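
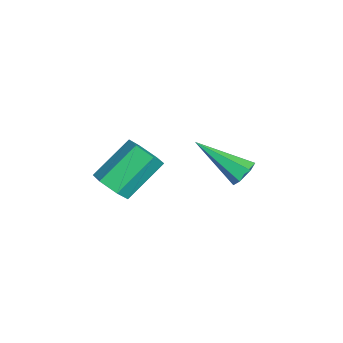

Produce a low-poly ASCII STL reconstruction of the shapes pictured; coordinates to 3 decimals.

solid 
facet normal 0.349 -0.684 -0.640
outer loop
vertex -1.388 -4.125 -0.719
vertex -2.033 -4.271 -0.915
vertex -1.675 -3.781 -1.243
endloop
endfacet
facet normal 0.839 0.532 -0.110
outer loop
vertex -1.388 -4.125 -0.719
vertex -1.675 -3.781 -1.243
vertex -1.982 -2.963 0.371
endloop
endfacet
facet normal 0.839 0.533 -0.110
outer loop
vertex -1.982 -2.963 0.371
vertex -1.675 -3.781 -1.243
vertex -2.27 -2.618 -0.154
endloop
endfacet
facet normal -0.349 0.684 0.641
outer loop
vertex -1.982 -2.963 0.371
vertex -2.27 -2.618 -0.154
vertex -2.627 -3.109 0.175
endloop
endfacet
facet normal 0.349 -0.684 -0.641
outer loop
vertex -1.675 -3.781 -1.243
vertex -2.033 -4.271 -0.915
vertex -2.321 -3.927 -1.439
endloop
endfacet
facet normal 0.059 0.698 -0.714
outer loop
vertex -1.675 -3.781 -1.243
vertex -2.321 -3.927 -1.439
vertex -2.27 -2.618 -0.154
endloop
endfacet
facet normal 0.058 0.698 -0.714
outer loop
vertex -2.27 -2.618 -0.154
vertex -2.321 -3.927 -1.439
vertex -2.915 -2.765 -0.35
endloop
endfacet
facet normal -0.350 0.684 0.640
outer loop
vertex -2.27 -2.618 -0.154
vertex -2.915 -2.765 -0.35
vertex -2.627 -3.109 0.175
endloop
endfacet
facet normal 0.349 -0.684 -0.641
outer loop
vertex -2.321 -3.927 -1.439
vertex -2.033 -4.271 -0.915
vertex -2.678 -4.417 -1.111
endloop
endfacet
facet normal -0.781 0.166 -0.603
outer loop
vertex -2.321 -3.927 -1.439
vertex -2.678 -4.417 -1.111
vertex -2.915 -2.765 -0.35
endloop
endfacet
facet normal -0.781 0.165 -0.602
outer loop
vertex -2.915 -2.765 -0.35
vertex -2.678 -4.417 -1.111
vertex -3.272 -3.255 -0.021
endloop
endfacet
facet normal -0.349 0.684 0.640
outer loop
vertex -2.915 -2.765 -0.35
vertex -3.272 -3.255 -0.021
vertex -2.627 -3.109 0.175
endloop
endfacet
facet normal 0.349 -0.684 -0.641
outer loop
vertex -2.678 -4.417 -1.111
vertex -2.033 -4.271 -0.915
vertex -2.39 -4.762 -0.586
endloop
endfacet
facet normal -0.839 -0.533 0.110
outer loop
vertex -2.678 -4.417 -1.111
vertex -2.39 -4.762 -0.586
vertex -3.272 -3.255 -0.021
endloop
endfacet
facet normal -0.839 -0.532 0.110
outer loop
vertex -3.272 -3.255 -0.021
vertex -2.39 -4.762 -0.586
vertex -2.985 -3.599 0.503
endloop
endfacet
facet normal -0.349 0.684 0.640
outer loop
vertex -3.272 -3.255 -0.021
vertex -2.985 -3.599 0.503
vertex -2.627 -3.109 0.175
endloop
endfacet
facet normal 0.350 -0.684 -0.640
outer loop
vertex -2.39 -4.762 -0.586
vertex -2.033 -4.271 -0.915
vertex -1.745 -4.615 -0.39
endloop
endfacet
facet normal -0.058 -0.698 0.714
outer loop
vertex -2.39 -4.762 -0.586
vertex -1.745 -4.615 -0.39
vertex -2.985 -3.599 0.503
endloop
endfacet
facet normal -0.059 -0.698 0.713
outer loop
vertex -2.985 -3.599 0.503
vertex -1.745 -4.615 -0.39
vertex -2.339 -3.453 0.699
endloop
endfacet
facet normal -0.349 0.684 0.641
outer loop
vertex -2.985 -3.599 0.503
vertex -2.339 -3.453 0.699
vertex -2.627 -3.109 0.175
endloop
endfacet
facet normal 0.349 -0.684 -0.640
outer loop
vertex -1.745 -4.615 -0.39
vertex -2.033 -4.271 -0.915
vertex -1.388 -4.125 -0.719
endloop
endfacet
facet normal 0.781 -0.165 0.602
outer loop
vertex -1.745 -4.615 -0.39
vertex -1.388 -4.125 -0.719
vertex -2.339 -3.453 0.699
endloop
endfacet
facet normal 0.781 -0.166 0.602
outer loop
vertex -2.339 -3.453 0.699
vertex -1.388 -4.125 -0.719
vertex -1.982 -2.963 0.371
endloop
endfacet
facet normal -0.349 0.684 0.641
outer loop
vertex -2.339 -3.453 0.699
vertex -1.982 -2.963 0.371
vertex -2.627 -3.109 0.175
endloop
endfacet
facet normal 0.383 0.737 -0.557
outer loop
vertex -2.796 0.127 -1.136
vertex -3.115 -0.018 -1.547
vertex -3.288 0.345 -1.186
endloop
endfacet
facet normal 0.064 0.358 0.932
outer loop
vertex -2.796 0.127 -1.136
vertex -3.288 0.345 -1.186
vertex -3.865 -1.462 -0.453
endloop
endfacet
facet normal 0.382 0.737 -0.558
outer loop
vertex -3.288 0.345 -1.186
vertex -3.115 -0.018 -1.547
vertex -3.607 0.2 -1.596
endloop
endfacet
facet normal -0.779 0.433 0.453
outer loop
vertex -3.288 0.345 -1.186
vertex -3.607 0.2 -1.596
vertex -3.865 -1.462 -0.453
endloop
endfacet
facet normal 0.382 0.736 -0.558
outer loop
vertex -3.607 0.2 -1.596
vertex -3.115 -0.018 -1.547
vertex -3.435 -0.163 -1.957
endloop
endfacet
facet normal -0.932 -0.095 -0.349
outer loop
vertex -3.607 0.2 -1.596
vertex -3.435 -0.163 -1.957
vertex -3.865 -1.462 -0.453
endloop
endfacet
facet normal 0.383 0.736 -0.559
outer loop
vertex -3.435 -0.163 -1.957
vertex -3.115 -0.018 -1.547
vertex -2.943 -0.381 -1.907
endloop
endfacet
facet normal -0.241 -0.699 -0.673
outer loop
vertex -3.435 -0.163 -1.957
vertex -2.943 -0.381 -1.907
vertex -3.865 -1.462 -0.453
endloop
endfacet
facet normal 0.382 0.736 -0.559
outer loop
vertex -2.943 -0.381 -1.907
vertex -3.115 -0.018 -1.547
vertex -2.624 -0.235 -1.497
endloop
endfacet
facet normal 0.603 -0.774 -0.193
outer loop
vertex -2.943 -0.381 -1.907
vertex -2.624 -0.235 -1.497
vertex -3.865 -1.462 -0.453
endloop
endfacet
facet normal 0.383 0.737 -0.557
outer loop
vertex -2.624 -0.235 -1.497
vertex -3.115 -0.018 -1.547
vertex -2.796 0.127 -1.136
endloop
endfacet
facet normal 0.755 -0.247 0.607
outer loop
vertex -2.624 -0.235 -1.497
vertex -2.796 0.127 -1.136
vertex -3.865 -1.462 -0.453
endloop
endfacet

endsolid


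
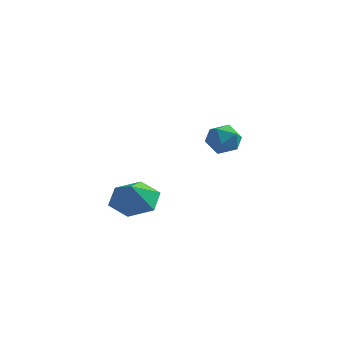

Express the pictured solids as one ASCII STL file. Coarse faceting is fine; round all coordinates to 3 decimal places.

solid 
facet normal -0.082 0.495 -0.865
outer loop
vertex -0.048 -3.43 1.815
vertex -1.025 -3.076 2.11
vertex -0.145 -2.5 2.356
endloop
endfacet
facet normal 0.811 -0.228 0.538
outer loop
vertex -0.048 -3.43 1.815
vertex -0.145 -2.5 2.356
vertex -0.935 -3.624 3.07
endloop
endfacet
facet normal -0.081 0.494 -0.866
outer loop
vertex -0.145 -2.5 2.356
vertex -1.025 -3.076 2.11
vertex -1.122 -2.146 2.65
endloop
endfacet
facet normal 0.372 0.297 0.879
outer loop
vertex -0.145 -2.5 2.356
vertex -1.122 -2.146 2.65
vertex -0.935 -3.624 3.07
endloop
endfacet
facet normal -0.081 0.494 -0.866
outer loop
vertex -1.122 -2.146 2.65
vertex -1.025 -3.076 2.11
vertex -2.002 -2.721 2.404
endloop
endfacet
facet normal -0.386 0.207 0.899
outer loop
vertex -1.122 -2.146 2.65
vertex -2.002 -2.721 2.404
vertex -0.935 -3.624 3.07
endloop
endfacet
facet normal -0.081 0.494 -0.866
outer loop
vertex -2.002 -2.721 2.404
vertex -1.025 -3.076 2.11
vertex -1.905 -3.652 1.864
endloop
endfacet
facet normal -0.707 -0.409 0.578
outer loop
vertex -2.002 -2.721 2.404
vertex -1.905 -3.652 1.864
vertex -0.935 -3.624 3.07
endloop
endfacet
facet normal -0.082 0.495 -0.865
outer loop
vertex -1.905 -3.652 1.864
vertex -1.025 -3.076 2.11
vertex -0.928 -4.006 1.569
endloop
endfacet
facet normal -0.267 -0.934 0.237
outer loop
vertex -1.905 -3.652 1.864
vertex -0.928 -4.006 1.569
vertex -0.935 -3.624 3.07
endloop
endfacet
facet normal -0.082 0.495 -0.865
outer loop
vertex -0.928 -4.006 1.569
vertex -1.025 -3.076 2.11
vertex -0.048 -3.43 1.815
endloop
endfacet
facet normal 0.491 -0.843 0.217
outer loop
vertex -0.928 -4.006 1.569
vertex -0.048 -3.43 1.815
vertex -0.935 -3.624 3.07
endloop
endfacet
facet normal 0.280 -0.036 0.959
outer loop
vertex 0.988 2.463 4.331
vertex 0.724 1.644 4.377
vertex 1.535 1.823 4.147
endloop
endfacet
facet normal 0.689 0.419 0.592
outer loop
vertex 0.988 2.463 4.331
vertex 1.535 1.823 4.147
vertex 1.523 2.533 3.659
endloop
endfacet
facet normal 0.264 0.915 0.305
outer loop
vertex 0.988 2.463 4.331
vertex 1.523 2.533 3.659
vertex 0.704 2.793 3.587
endloop
endfacet
facet normal -0.408 0.767 0.496
outer loop
vertex 0.988 2.463 4.331
vertex 0.704 2.793 3.587
vertex 0.21 2.243 4.031
endloop
endfacet
facet normal -0.398 0.179 0.900
outer loop
vertex 0.988 2.463 4.331
vertex 0.21 2.243 4.031
vertex 0.724 1.644 4.377
endloop
endfacet
facet normal 0.997 0.058 0.059
outer loop
vertex 1.523 2.533 3.659
vertex 1.535 1.823 4.147
vertex 1.59 1.757 3.289
endloop
endfacet
facet normal 0.335 -0.678 0.654
outer loop
vertex 1.535 1.823 4.147
vertex 0.724 1.644 4.377
vertex 1.096 1.207 3.733
endloop
endfacet
facet normal -0.761 -0.331 0.557
outer loop
vertex 0.724 1.644 4.377
vertex 0.21 2.243 4.031
vertex 0.277 1.467 3.661
endloop
endfacet
facet normal -0.778 0.620 -0.098
outer loop
vertex 0.21 2.243 4.031
vertex 0.704 2.793 3.587
vertex 0.265 2.177 3.173
endloop
endfacet
facet normal 0.309 0.860 -0.405
outer loop
vertex 0.704 2.793 3.587
vertex 1.523 2.533 3.659
vertex 1.076 2.356 2.943
endloop
endfacet
facet normal 0.408 -0.767 -0.496
outer loop
vertex 0.812 1.537 2.989
vertex 1.59 1.757 3.289
vertex 1.096 1.207 3.733
endloop
endfacet
facet normal -0.264 -0.915 -0.305
outer loop
vertex 0.812 1.537 2.989
vertex 1.096 1.207 3.733
vertex 0.277 1.467 3.661
endloop
endfacet
facet normal -0.689 -0.419 -0.592
outer loop
vertex 0.812 1.537 2.989
vertex 0.277 1.467 3.661
vertex 0.265 2.177 3.173
endloop
endfacet
facet normal -0.280 0.036 -0.959
outer loop
vertex 0.812 1.537 2.989
vertex 0.265 2.177 3.173
vertex 1.076 2.356 2.943
endloop
endfacet
facet normal 0.398 -0.179 -0.900
outer loop
vertex 0.812 1.537 2.989
vertex 1.076 2.356 2.943
vertex 1.59 1.757 3.289
endloop
endfacet
facet normal 0.778 -0.620 0.098
outer loop
vertex 1.096 1.207 3.733
vertex 1.59 1.757 3.289
vertex 1.535 1.823 4.147
endloop
endfacet
facet normal -0.309 -0.860 0.405
outer loop
vertex 0.277 1.467 3.661
vertex 1.096 1.207 3.733
vertex 0.724 1.644 4.377
endloop
endfacet
facet normal -0.997 -0.058 -0.059
outer loop
vertex 0.265 2.177 3.173
vertex 0.277 1.467 3.661
vertex 0.21 2.243 4.031
endloop
endfacet
facet normal -0.335 0.678 -0.654
outer loop
vertex 1.076 2.356 2.943
vertex 0.265 2.177 3.173
vertex 0.704 2.793 3.587
endloop
endfacet
facet normal 0.761 0.331 -0.557
outer loop
vertex 1.59 1.757 3.289
vertex 1.076 2.356 2.943
vertex 1.523 2.533 3.659
endloop
endfacet

endsolid


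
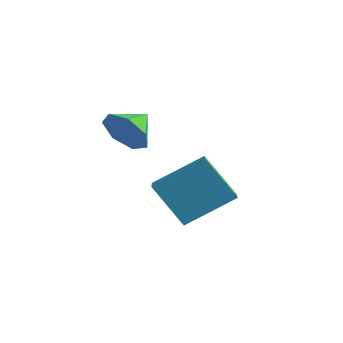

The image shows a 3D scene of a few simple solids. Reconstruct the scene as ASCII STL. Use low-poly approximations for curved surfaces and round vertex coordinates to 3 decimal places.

solid 
facet normal -0.038 -0.938 -0.345
outer loop
vertex 2.394 -2.126 2.9
vertex 2.049 -1.842 2.166
vertex 2.88 -1.948 2.362
endloop
endfacet
facet normal 0.637 0.346 0.689
outer loop
vertex 2.394 -2.126 2.9
vertex 2.88 -1.948 2.362
vertex 2.091 -0.838 2.534
endloop
endfacet
facet normal -0.038 -0.938 -0.345
outer loop
vertex 2.88 -1.948 2.362
vertex 2.049 -1.842 2.166
vertex 2.74 -1.69 1.676
endloop
endfacet
facet normal 0.818 0.574 0.049
outer loop
vertex 2.88 -1.948 2.362
vertex 2.74 -1.69 1.676
vertex 2.091 -0.838 2.534
endloop
endfacet
facet normal -0.038 -0.938 -0.345
outer loop
vertex 2.74 -1.69 1.676
vertex 2.049 -1.842 2.166
vertex 2.08 -1.546 1.358
endloop
endfacet
facet normal 0.400 0.784 -0.475
outer loop
vertex 2.74 -1.69 1.676
vertex 2.08 -1.546 1.358
vertex 2.091 -0.838 2.534
endloop
endfacet
facet normal -0.039 -0.938 -0.345
outer loop
vertex 2.08 -1.546 1.358
vertex 2.049 -1.842 2.166
vertex 1.397 -1.625 1.649
endloop
endfacet
facet normal -0.303 0.818 -0.489
outer loop
vertex 2.08 -1.546 1.358
vertex 1.397 -1.625 1.649
vertex 2.091 -0.838 2.534
endloop
endfacet
facet normal -0.038 -0.938 -0.345
outer loop
vertex 1.397 -1.625 1.649
vertex 2.049 -1.842 2.166
vertex 1.205 -1.867 2.328
endloop
endfacet
facet normal -0.759 0.650 0.017
outer loop
vertex 1.397 -1.625 1.649
vertex 1.205 -1.867 2.328
vertex 2.091 -0.838 2.534
endloop
endfacet
facet normal -0.038 -0.938 -0.345
outer loop
vertex 1.205 -1.867 2.328
vertex 2.049 -1.842 2.166
vertex 1.649 -2.09 2.885
endloop
endfacet
facet normal -0.628 0.408 0.663
outer loop
vertex 1.205 -1.867 2.328
vertex 1.649 -2.09 2.885
vertex 2.091 -0.838 2.534
endloop
endfacet
facet normal -0.038 -0.938 -0.345
outer loop
vertex 1.649 -2.09 2.885
vertex 2.049 -1.842 2.166
vertex 2.394 -2.126 2.9
endloop
endfacet
facet normal -0.006 0.272 0.962
outer loop
vertex 1.649 -2.09 2.885
vertex 2.394 -2.126 2.9
vertex 2.091 -0.838 2.534
endloop
endfacet
facet normal -0.613 -0.099 0.784
outer loop
vertex 2.434 -1.101 -0.309
vertex 3.477 0.154 0.665
vertex 1.797 -0.267 -0.701
endloop
endfacet
facet normal -0.549 -0.660 -0.513
outer loop
vertex 2.863 -0.094 -2.065
vertex 2.434 -1.101 -0.309
vertex 1.797 -0.267 -0.701
endloop
endfacet
facet normal -0.613 -0.099 0.784
outer loop
vertex 1.797 -0.267 -0.701
vertex 3.477 0.154 0.665
vertex 2.84 0.987 0.273
endloop
endfacet
facet normal -0.569 0.745 -0.350
outer loop
vertex 2.84 0.987 0.273
vertex 2.863 -0.094 -2.065
vertex 1.797 -0.267 -0.701
endloop
endfacet
facet normal 0.569 -0.744 0.350
outer loop
vertex 2.434 -1.101 -0.309
vertex 4.543 0.327 -0.699
vertex 3.477 0.154 0.665
endloop
endfacet
facet normal -0.548 -0.661 -0.513
outer loop
vertex 3.5 -0.927 -1.673
vertex 2.434 -1.101 -0.309
vertex 2.863 -0.094 -2.065
endloop
endfacet
facet normal 0.569 -0.745 0.350
outer loop
vertex 3.5 -0.927 -1.673
vertex 4.543 0.327 -0.699
vertex 2.434 -1.101 -0.309
endloop
endfacet
facet normal 0.549 0.661 0.512
outer loop
vertex 3.477 0.154 0.665
vertex 4.543 0.327 -0.699
vertex 2.84 0.987 0.273
endloop
endfacet
facet normal -0.569 0.744 -0.350
outer loop
vertex 3.906 1.161 -1.091
vertex 2.863 -0.094 -2.065
vertex 2.84 0.987 0.273
endloop
endfacet
facet normal 0.549 0.660 0.513
outer loop
vertex 2.84 0.987 0.273
vertex 4.543 0.327 -0.699
vertex 3.906 1.161 -1.091
endloop
endfacet
facet normal 0.613 0.099 -0.784
outer loop
vertex 3.906 1.161 -1.091
vertex 3.5 -0.927 -1.673
vertex 2.863 -0.094 -2.065
endloop
endfacet
facet normal 0.613 0.099 -0.784
outer loop
vertex 4.543 0.327 -0.699
vertex 3.5 -0.927 -1.673
vertex 3.906 1.161 -1.091
endloop
endfacet

endsolid


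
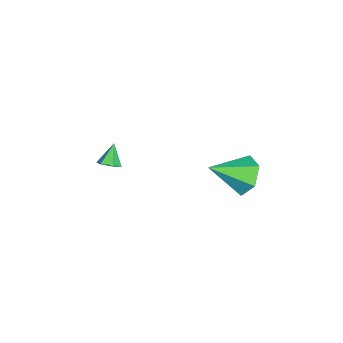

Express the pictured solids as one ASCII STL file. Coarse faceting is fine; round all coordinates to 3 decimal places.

solid 
facet normal -0.296 0.810 -0.506
outer loop
vertex -0.255 3.086 -0.644
vertex -1.029 3.202 -0.005
vertex -0.143 3.647 0.189
endloop
endfacet
facet normal 0.985 -0.171 -0.017
outer loop
vertex -0.255 3.086 -0.644
vertex -0.143 3.647 0.189
vertex -0.471 1.678 0.945
endloop
endfacet
facet normal -0.297 0.811 -0.505
outer loop
vertex -0.143 3.647 0.189
vertex -1.029 3.202 -0.005
vertex -0.917 3.762 0.828
endloop
endfacet
facet normal 0.642 0.179 0.745
outer loop
vertex -0.143 3.647 0.189
vertex -0.917 3.762 0.828
vertex -0.471 1.678 0.945
endloop
endfacet
facet normal -0.297 0.810 -0.505
outer loop
vertex -0.917 3.762 0.828
vertex -1.029 3.202 -0.005
vertex -1.802 3.317 0.634
endloop
endfacet
facet normal -0.218 0.008 0.976
outer loop
vertex -0.917 3.762 0.828
vertex -1.802 3.317 0.634
vertex -0.471 1.678 0.945
endloop
endfacet
facet normal -0.297 0.810 -0.505
outer loop
vertex -1.802 3.317 0.634
vertex -1.029 3.202 -0.005
vertex -1.914 2.757 -0.199
endloop
endfacet
facet normal -0.735 -0.513 0.444
outer loop
vertex -1.802 3.317 0.634
vertex -1.914 2.757 -0.199
vertex -0.471 1.678 0.945
endloop
endfacet
facet normal -0.297 0.810 -0.505
outer loop
vertex -1.914 2.757 -0.199
vertex -1.029 3.202 -0.005
vertex -1.141 2.642 -0.838
endloop
endfacet
facet normal -0.392 -0.863 -0.319
outer loop
vertex -1.914 2.757 -0.199
vertex -1.141 2.642 -0.838
vertex -0.471 1.678 0.945
endloop
endfacet
facet normal -0.296 0.811 -0.505
outer loop
vertex -1.141 2.642 -0.838
vertex -1.029 3.202 -0.005
vertex -0.255 3.086 -0.644
endloop
endfacet
facet normal 0.467 -0.692 -0.550
outer loop
vertex -1.141 2.642 -0.838
vertex -0.255 3.086 -0.644
vertex -0.471 1.678 0.945
endloop
endfacet
facet normal 0.632 -0.125 -0.765
outer loop
vertex -2.164 -3.077 -1.017
vertex -2.499 -2.77 -1.344
vertex -2.093 -2.522 -1.049
endloop
endfacet
facet normal 0.447 -0.006 0.895
outer loop
vertex -2.164 -3.077 -1.017
vertex -2.093 -2.522 -1.049
vertex -3.201 -2.63 -0.496
endloop
endfacet
facet normal 0.632 -0.125 -0.765
outer loop
vertex -2.093 -2.522 -1.049
vertex -2.499 -2.77 -1.344
vertex -2.428 -2.215 -1.376
endloop
endfacet
facet normal 0.198 0.808 0.555
outer loop
vertex -2.093 -2.522 -1.049
vertex -2.428 -2.215 -1.376
vertex -3.201 -2.63 -0.496
endloop
endfacet
facet normal 0.633 -0.125 -0.764
outer loop
vertex -2.428 -2.215 -1.376
vertex -2.499 -2.77 -1.344
vertex -2.834 -2.463 -1.672
endloop
endfacet
facet normal -0.503 0.864 -0.034
outer loop
vertex -2.428 -2.215 -1.376
vertex -2.834 -2.463 -1.672
vertex -3.201 -2.63 -0.496
endloop
endfacet
facet normal 0.632 -0.126 -0.764
outer loop
vertex -2.834 -2.463 -1.672
vertex -2.499 -2.77 -1.344
vertex -2.906 -3.017 -1.64
endloop
endfacet
facet normal -0.953 0.108 -0.282
outer loop
vertex -2.834 -2.463 -1.672
vertex -2.906 -3.017 -1.64
vertex -3.201 -2.63 -0.496
endloop
endfacet
facet normal 0.632 -0.126 -0.764
outer loop
vertex -2.906 -3.017 -1.64
vertex -2.499 -2.77 -1.344
vertex -2.571 -3.324 -1.312
endloop
endfacet
facet normal -0.705 -0.707 0.058
outer loop
vertex -2.906 -3.017 -1.64
vertex -2.571 -3.324 -1.312
vertex -3.201 -2.63 -0.496
endloop
endfacet
facet normal 0.631 -0.126 -0.765
outer loop
vertex -2.571 -3.324 -1.312
vertex -2.499 -2.77 -1.344
vertex -2.164 -3.077 -1.017
endloop
endfacet
facet normal -0.005 -0.764 0.646
outer loop
vertex -2.571 -3.324 -1.312
vertex -2.164 -3.077 -1.017
vertex -3.201 -2.63 -0.496
endloop
endfacet

endsolid


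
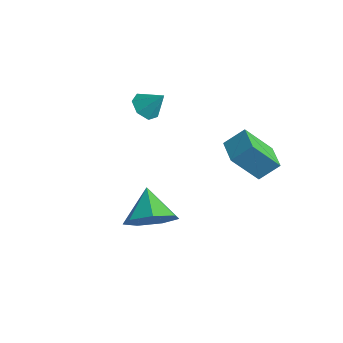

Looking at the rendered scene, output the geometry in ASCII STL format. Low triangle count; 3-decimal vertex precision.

solid 
facet normal -0.545 -0.370 -0.753
outer loop
vertex -3.752 0.428 0.138
vertex -4.276 0.768 0.35
vertex -3.81 0.955 -0.079
endloop
endfacet
facet normal 0.992 0.063 -0.111
outer loop
vertex -3.752 0.428 0.138
vertex -3.81 0.955 -0.079
vertex -3.684 1.172 1.17
endloop
endfacet
facet normal -0.544 -0.371 -0.753
outer loop
vertex -3.81 0.955 -0.079
vertex -4.276 0.768 0.35
vertex -4.22 1.341 0.027
endloop
endfacet
facet normal 0.646 0.739 -0.193
outer loop
vertex -3.81 0.955 -0.079
vertex -4.22 1.341 0.027
vertex -3.684 1.172 1.17
endloop
endfacet
facet normal -0.543 -0.372 -0.753
outer loop
vertex -4.22 1.341 0.027
vertex -4.276 0.768 0.35
vertex -4.672 1.296 0.375
endloop
endfacet
facet normal 0.010 0.990 0.141
outer loop
vertex -4.22 1.341 0.027
vertex -4.672 1.296 0.375
vertex -3.684 1.172 1.17
endloop
endfacet
facet normal -0.543 -0.372 -0.753
outer loop
vertex -4.672 1.296 0.375
vertex -4.276 0.768 0.35
vertex -4.826 0.853 0.705
endloop
endfacet
facet normal -0.437 0.630 0.642
outer loop
vertex -4.672 1.296 0.375
vertex -4.826 0.853 0.705
vertex -3.684 1.172 1.17
endloop
endfacet
facet normal -0.543 -0.371 -0.753
outer loop
vertex -4.826 0.853 0.705
vertex -4.276 0.768 0.35
vertex -4.566 0.346 0.767
endloop
endfacet
facet normal -0.359 -0.070 0.931
outer loop
vertex -4.826 0.853 0.705
vertex -4.566 0.346 0.767
vertex -3.684 1.172 1.17
endloop
endfacet
facet normal -0.545 -0.370 -0.753
outer loop
vertex -4.566 0.346 0.767
vertex -4.276 0.768 0.35
vertex -4.088 0.157 0.514
endloop
endfacet
facet normal 0.187 -0.585 0.790
outer loop
vertex -4.566 0.346 0.767
vertex -4.088 0.157 0.514
vertex -3.684 1.172 1.17
endloop
endfacet
facet normal -0.544 -0.370 -0.753
outer loop
vertex -4.088 0.157 0.514
vertex -4.276 0.768 0.35
vertex -3.752 0.428 0.138
endloop
endfacet
facet normal 0.787 -0.524 0.326
outer loop
vertex -4.088 0.157 0.514
vertex -3.752 0.428 0.138
vertex -3.684 1.172 1.17
endloop
endfacet
facet normal 0.688 -0.490 -0.535
outer loop
vertex -0.236 -1.586 -1.706
vertex -1.005 -2.043 -2.276
vertex -0.499 -1.13 -2.461
endloop
endfacet
facet normal 0.176 0.869 0.463
outer loop
vertex -0.236 -1.586 -1.706
vertex -0.499 -1.13 -2.461
vertex -1.995 -1.337 -1.504
endloop
endfacet
facet normal 0.688 -0.490 -0.535
outer loop
vertex -0.499 -1.13 -2.461
vertex -1.005 -2.043 -2.276
vertex -1.142 -1.361 -3.076
endloop
endfacet
facet normal -0.219 0.966 -0.134
outer loop
vertex -0.499 -1.13 -2.461
vertex -1.142 -1.361 -3.076
vertex -1.995 -1.337 -1.504
endloop
endfacet
facet normal 0.688 -0.490 -0.535
outer loop
vertex -1.142 -1.361 -3.076
vertex -1.005 -2.043 -2.276
vertex -1.682 -2.106 -3.088
endloop
endfacet
facet normal -0.736 0.540 -0.408
outer loop
vertex -1.142 -1.361 -3.076
vertex -1.682 -2.106 -3.088
vertex -1.995 -1.337 -1.504
endloop
endfacet
facet normal 0.688 -0.490 -0.536
outer loop
vertex -1.682 -2.106 -3.088
vertex -1.005 -2.043 -2.276
vertex -1.712 -2.803 -2.489
endloop
endfacet
facet normal -0.984 -0.088 -0.152
outer loop
vertex -1.682 -2.106 -3.088
vertex -1.712 -2.803 -2.489
vertex -1.995 -1.337 -1.504
endloop
endfacet
facet normal 0.688 -0.490 -0.535
outer loop
vertex -1.712 -2.803 -2.489
vertex -1.005 -2.043 -2.276
vertex -1.21 -2.928 -1.729
endloop
endfacet
facet normal -0.779 -0.447 0.441
outer loop
vertex -1.712 -2.803 -2.489
vertex -1.21 -2.928 -1.729
vertex -1.995 -1.337 -1.504
endloop
endfacet
facet normal 0.688 -0.490 -0.535
outer loop
vertex -1.21 -2.928 -1.729
vertex -1.005 -2.043 -2.276
vertex -0.553 -2.386 -1.38
endloop
endfacet
facet normal -0.272 -0.265 0.925
outer loop
vertex -1.21 -2.928 -1.729
vertex -0.553 -2.386 -1.38
vertex -1.995 -1.337 -1.504
endloop
endfacet
facet normal 0.688 -0.491 -0.535
outer loop
vertex -0.553 -2.386 -1.38
vertex -1.005 -2.043 -2.276
vertex -0.236 -1.586 -1.706
endloop
endfacet
facet normal 0.153 0.320 0.935
outer loop
vertex -0.553 -2.386 -1.38
vertex -0.236 -1.586 -1.706
vertex -1.995 -1.337 -1.504
endloop
endfacet
facet normal -0.858 0.513 -0.037
outer loop
vertex -0.184 1.879 1.091
vertex 0.402 2.762 -0.264
vertex -0.577 1.177 0.464
endloop
endfacet
facet normal -0.340 -0.513 0.788
outer loop
vertex 0.358 0.618 0.504
vertex -0.184 1.879 1.091
vertex -0.577 1.177 0.464
endloop
endfacet
facet normal -0.858 0.513 -0.037
outer loop
vertex -0.577 1.177 0.464
vertex 0.402 2.762 -0.264
vertex 0.009 2.06 -0.891
endloop
endfacet
facet normal -0.385 -0.688 -0.615
outer loop
vertex 0.009 2.06 -0.891
vertex 0.358 0.618 0.504
vertex -0.577 1.177 0.464
endloop
endfacet
facet normal 0.385 0.688 0.615
outer loop
vertex -0.184 1.879 1.091
vertex 1.337 2.203 -0.224
vertex 0.402 2.762 -0.264
endloop
endfacet
facet normal -0.340 -0.513 0.788
outer loop
vertex 0.751 1.32 1.131
vertex -0.184 1.879 1.091
vertex 0.358 0.618 0.504
endloop
endfacet
facet normal 0.385 0.688 0.615
outer loop
vertex 0.751 1.32 1.131
vertex 1.337 2.203 -0.224
vertex -0.184 1.879 1.091
endloop
endfacet
facet normal 0.340 0.513 -0.788
outer loop
vertex 0.402 2.762 -0.264
vertex 1.337 2.203 -0.224
vertex 0.009 2.06 -0.891
endloop
endfacet
facet normal -0.385 -0.688 -0.615
outer loop
vertex 0.944 1.501 -0.851
vertex 0.358 0.618 0.504
vertex 0.009 2.06 -0.891
endloop
endfacet
facet normal 0.340 0.513 -0.788
outer loop
vertex 0.009 2.06 -0.891
vertex 1.337 2.203 -0.224
vertex 0.944 1.501 -0.851
endloop
endfacet
facet normal 0.858 -0.513 0.037
outer loop
vertex 0.944 1.501 -0.851
vertex 0.751 1.32 1.131
vertex 0.358 0.618 0.504
endloop
endfacet
facet normal 0.858 -0.513 0.037
outer loop
vertex 1.337 2.203 -0.224
vertex 0.751 1.32 1.131
vertex 0.944 1.501 -0.851
endloop
endfacet

endsolid


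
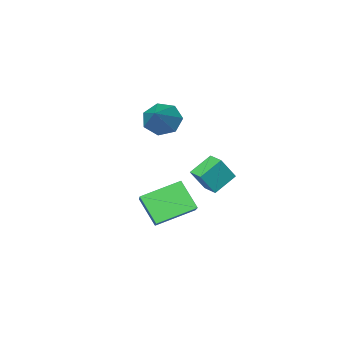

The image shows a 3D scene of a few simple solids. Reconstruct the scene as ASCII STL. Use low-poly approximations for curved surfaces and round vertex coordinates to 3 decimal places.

solid 
facet normal -0.619 -0.535 -0.576
outer loop
vertex 3.347 -1.545 2.976
vertex 2.883 -0.751 2.737
vertex 3.629 -1.152 2.308
endloop
endfacet
facet normal 0.891 -0.439 0.118
outer loop
vertex 3.347 -1.545 2.976
vertex 3.629 -1.152 2.308
vertex 4.157 0.351 3.923
endloop
endfacet
facet normal -0.619 -0.535 -0.575
outer loop
vertex 3.629 -1.152 2.308
vertex 2.883 -0.751 2.737
vertex 3.349 -0.458 1.963
endloop
endfacet
facet normal 0.892 0.147 -0.428
outer loop
vertex 3.629 -1.152 2.308
vertex 3.349 -0.458 1.963
vertex 4.157 0.351 3.923
endloop
endfacet
facet normal -0.619 -0.535 -0.575
outer loop
vertex 3.349 -0.458 1.963
vertex 2.883 -0.751 2.737
vertex 2.718 0.016 2.201
endloop
endfacet
facet normal 0.400 0.777 -0.486
outer loop
vertex 3.349 -0.458 1.963
vertex 2.718 0.016 2.201
vertex 4.157 0.351 3.923
endloop
endfacet
facet normal -0.619 -0.535 -0.575
outer loop
vertex 2.718 0.016 2.201
vertex 2.883 -0.751 2.737
vertex 2.211 -0.087 2.843
endloop
endfacet
facet normal -0.213 0.977 -0.012
outer loop
vertex 2.718 0.016 2.201
vertex 2.211 -0.087 2.843
vertex 4.157 0.351 3.923
endloop
endfacet
facet normal -0.619 -0.534 -0.576
outer loop
vertex 2.211 -0.087 2.843
vertex 2.883 -0.751 2.737
vertex 2.209 -0.69 3.405
endloop
endfacet
facet normal -0.488 0.596 0.638
outer loop
vertex 2.211 -0.087 2.843
vertex 2.209 -0.69 3.405
vertex 4.157 0.351 3.923
endloop
endfacet
facet normal -0.619 -0.535 -0.575
outer loop
vertex 2.209 -0.69 3.405
vertex 2.883 -0.751 2.737
vertex 2.715 -1.339 3.464
endloop
endfacet
facet normal -0.216 -0.080 0.973
outer loop
vertex 2.209 -0.69 3.405
vertex 2.715 -1.339 3.464
vertex 4.157 0.351 3.923
endloop
endfacet
facet normal -0.619 -0.535 -0.576
outer loop
vertex 2.715 -1.339 3.464
vertex 2.883 -0.751 2.737
vertex 3.347 -1.545 2.976
endloop
endfacet
facet normal 0.397 -0.540 0.742
outer loop
vertex 2.715 -1.339 3.464
vertex 3.347 -1.545 2.976
vertex 4.157 0.351 3.923
endloop
endfacet
facet normal -0.872 0.344 0.347
outer loop
vertex 2.09 -0.512 -1.636
vertex 3.161 0.982 -0.427
vertex 2.011 0.584 -2.92
endloop
endfacet
facet normal -0.487 -0.679 -0.549
outer loop
vertex 3.799 -0.122 -3.633
vertex 2.09 -0.512 -1.636
vertex 2.011 0.584 -2.92
endloop
endfacet
facet normal -0.872 0.344 0.347
outer loop
vertex 2.011 0.584 -2.92
vertex 3.161 0.982 -0.427
vertex 3.082 2.078 -1.711
endloop
endfacet
facet normal -0.047 0.648 -0.760
outer loop
vertex 3.082 2.078 -1.711
vertex 3.799 -0.122 -3.633
vertex 2.011 0.584 -2.92
endloop
endfacet
facet normal 0.047 -0.648 0.760
outer loop
vertex 2.09 -0.512 -1.636
vertex 4.949 0.276 -1.14
vertex 3.161 0.982 -0.427
endloop
endfacet
facet normal -0.487 -0.679 -0.549
outer loop
vertex 3.878 -1.218 -2.349
vertex 2.09 -0.512 -1.636
vertex 3.799 -0.122 -3.633
endloop
endfacet
facet normal 0.047 -0.648 0.760
outer loop
vertex 3.878 -1.218 -2.349
vertex 4.949 0.276 -1.14
vertex 2.09 -0.512 -1.636
endloop
endfacet
facet normal 0.487 0.679 0.549
outer loop
vertex 3.161 0.982 -0.427
vertex 4.949 0.276 -1.14
vertex 3.082 2.078 -1.711
endloop
endfacet
facet normal -0.047 0.648 -0.760
outer loop
vertex 4.87 1.372 -2.424
vertex 3.799 -0.122 -3.633
vertex 3.082 2.078 -1.711
endloop
endfacet
facet normal 0.487 0.679 0.549
outer loop
vertex 3.082 2.078 -1.711
vertex 4.949 0.276 -1.14
vertex 4.87 1.372 -2.424
endloop
endfacet
facet normal 0.872 -0.344 -0.347
outer loop
vertex 4.87 1.372 -2.424
vertex 3.878 -1.218 -2.349
vertex 3.799 -0.122 -3.633
endloop
endfacet
facet normal 0.872 -0.344 -0.347
outer loop
vertex 4.949 0.276 -1.14
vertex 3.878 -1.218 -2.349
vertex 4.87 1.372 -2.424
endloop
endfacet
facet normal -0.515 0.121 -0.849
outer loop
vertex 0.987 1.442 -0.35
vertex 1.061 2.285 -0.275
vertex 2.139 1.404 -1.054
endloop
endfacet
facet normal -0.087 -0.992 -0.088
outer loop
vertex 2.859 1.235 0.135
vertex 0.987 1.442 -0.35
vertex 2.139 1.404 -1.054
endloop
endfacet
facet normal -0.514 0.121 -0.849
outer loop
vertex 2.139 1.404 -1.054
vertex 1.061 2.285 -0.275
vertex 2.212 2.247 -0.978
endloop
endfacet
facet normal 0.853 -0.027 -0.521
outer loop
vertex 2.212 2.247 -0.978
vertex 2.859 1.235 0.135
vertex 2.139 1.404 -1.054
endloop
endfacet
facet normal -0.853 0.029 0.521
outer loop
vertex 0.987 1.442 -0.35
vertex 1.781 2.116 0.914
vertex 1.061 2.285 -0.275
endloop
endfacet
facet normal -0.087 -0.992 -0.088
outer loop
vertex 1.708 1.273 0.838
vertex 0.987 1.442 -0.35
vertex 2.859 1.235 0.135
endloop
endfacet
facet normal -0.853 0.027 0.521
outer loop
vertex 1.708 1.273 0.838
vertex 1.781 2.116 0.914
vertex 0.987 1.442 -0.35
endloop
endfacet
facet normal 0.087 0.992 0.088
outer loop
vertex 1.061 2.285 -0.275
vertex 1.781 2.116 0.914
vertex 2.212 2.247 -0.978
endloop
endfacet
facet normal 0.853 -0.028 -0.522
outer loop
vertex 2.933 2.078 0.21
vertex 2.859 1.235 0.135
vertex 2.212 2.247 -0.978
endloop
endfacet
facet normal 0.087 0.992 0.088
outer loop
vertex 2.212 2.247 -0.978
vertex 1.781 2.116 0.914
vertex 2.933 2.078 0.21
endloop
endfacet
facet normal 0.515 -0.121 0.849
outer loop
vertex 2.933 2.078 0.21
vertex 1.708 1.273 0.838
vertex 2.859 1.235 0.135
endloop
endfacet
facet normal 0.515 -0.121 0.849
outer loop
vertex 1.781 2.116 0.914
vertex 1.708 1.273 0.838
vertex 2.933 2.078 0.21
endloop
endfacet

endsolid


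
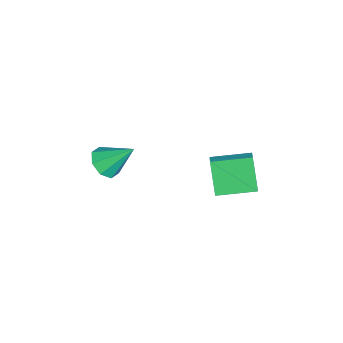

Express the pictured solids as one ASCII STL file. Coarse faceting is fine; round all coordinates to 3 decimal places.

solid 
facet normal -0.023 -0.716 -0.697
outer loop
vertex -0.556 -2.951 -1.433
vertex -1.232 -3.364 -0.986
vertex -1.185 -2.731 -1.638
endloop
endfacet
facet normal 0.404 0.858 -0.317
outer loop
vertex -0.556 -2.951 -1.433
vertex -1.185 -2.731 -1.638
vertex -1.188 -1.996 0.346
endloop
endfacet
facet normal -0.023 -0.716 -0.697
outer loop
vertex -1.185 -2.731 -1.638
vertex -1.232 -3.364 -0.986
vertex -1.841 -2.882 -1.461
endloop
endfacet
facet normal -0.296 0.896 -0.332
outer loop
vertex -1.185 -2.731 -1.638
vertex -1.841 -2.882 -1.461
vertex -1.188 -1.996 0.346
endloop
endfacet
facet normal -0.023 -0.716 -0.697
outer loop
vertex -1.841 -2.882 -1.461
vertex -1.232 -3.364 -0.986
vertex -2.141 -3.316 -1.005
endloop
endfacet
facet normal -0.817 0.577 0.012
outer loop
vertex -1.841 -2.882 -1.461
vertex -2.141 -3.316 -1.005
vertex -1.188 -1.996 0.346
endloop
endfacet
facet normal -0.023 -0.716 -0.698
outer loop
vertex -2.141 -3.316 -1.005
vertex -1.232 -3.364 -0.986
vertex -1.908 -3.778 -0.539
endloop
endfacet
facet normal -0.853 0.089 0.515
outer loop
vertex -2.141 -3.316 -1.005
vertex -1.908 -3.778 -0.539
vertex -1.188 -1.996 0.346
endloop
endfacet
facet normal -0.022 -0.716 -0.697
outer loop
vertex -1.908 -3.778 -0.539
vertex -1.232 -3.364 -0.986
vertex -1.28 -3.997 -0.334
endloop
endfacet
facet normal -0.385 -0.281 0.879
outer loop
vertex -1.908 -3.778 -0.539
vertex -1.28 -3.997 -0.334
vertex -1.188 -1.996 0.346
endloop
endfacet
facet normal -0.024 -0.716 -0.697
outer loop
vertex -1.28 -3.997 -0.334
vertex -1.232 -3.364 -0.986
vertex -0.624 -3.846 -0.512
endloop
endfacet
facet normal 0.316 -0.318 0.894
outer loop
vertex -1.28 -3.997 -0.334
vertex -0.624 -3.846 -0.512
vertex -1.188 -1.996 0.346
endloop
endfacet
facet normal -0.023 -0.716 -0.698
outer loop
vertex -0.624 -3.846 -0.512
vertex -1.232 -3.364 -0.986
vertex -0.324 -3.412 -0.967
endloop
endfacet
facet normal 0.835 -0.001 0.550
outer loop
vertex -0.624 -3.846 -0.512
vertex -0.324 -3.412 -0.967
vertex -1.188 -1.996 0.346
endloop
endfacet
facet normal -0.023 -0.716 -0.697
outer loop
vertex -0.324 -3.412 -0.967
vertex -1.232 -3.364 -0.986
vertex -0.556 -2.951 -1.433
endloop
endfacet
facet normal 0.872 0.487 0.048
outer loop
vertex -0.324 -3.412 -0.967
vertex -0.556 -2.951 -1.433
vertex -1.188 -1.996 0.346
endloop
endfacet
facet normal -0.857 -0.154 -0.492
outer loop
vertex -2.568 1.281 -1.09
vertex -3.032 3.184 -0.878
vertex -1.691 1.679 -2.74
endloop
endfacet
facet normal 0.235 -0.966 -0.108
outer loop
vertex -0.928 1.816 -2.302
vertex -2.568 1.281 -1.09
vertex -1.691 1.679 -2.74
endloop
endfacet
facet normal -0.857 -0.154 -0.492
outer loop
vertex -1.691 1.679 -2.74
vertex -3.032 3.184 -0.878
vertex -2.155 3.582 -2.528
endloop
endfacet
facet normal 0.459 0.208 -0.864
outer loop
vertex -2.155 3.582 -2.528
vertex -0.928 1.816 -2.302
vertex -1.691 1.679 -2.74
endloop
endfacet
facet normal -0.459 -0.208 0.864
outer loop
vertex -2.568 1.281 -1.09
vertex -2.269 3.321 -0.44
vertex -3.032 3.184 -0.878
endloop
endfacet
facet normal 0.235 -0.966 -0.108
outer loop
vertex -1.805 1.418 -0.652
vertex -2.568 1.281 -1.09
vertex -0.928 1.816 -2.302
endloop
endfacet
facet normal -0.459 -0.208 0.864
outer loop
vertex -1.805 1.418 -0.652
vertex -2.269 3.321 -0.44
vertex -2.568 1.281 -1.09
endloop
endfacet
facet normal -0.235 0.966 0.108
outer loop
vertex -3.032 3.184 -0.878
vertex -2.269 3.321 -0.44
vertex -2.155 3.582 -2.528
endloop
endfacet
facet normal 0.459 0.208 -0.864
outer loop
vertex -1.392 3.719 -2.09
vertex -0.928 1.816 -2.302
vertex -2.155 3.582 -2.528
endloop
endfacet
facet normal -0.235 0.966 0.108
outer loop
vertex -2.155 3.582 -2.528
vertex -2.269 3.321 -0.44
vertex -1.392 3.719 -2.09
endloop
endfacet
facet normal 0.857 0.154 0.492
outer loop
vertex -1.392 3.719 -2.09
vertex -1.805 1.418 -0.652
vertex -0.928 1.816 -2.302
endloop
endfacet
facet normal 0.857 0.154 0.492
outer loop
vertex -2.269 3.321 -0.44
vertex -1.805 1.418 -0.652
vertex -1.392 3.719 -2.09
endloop
endfacet

endsolid


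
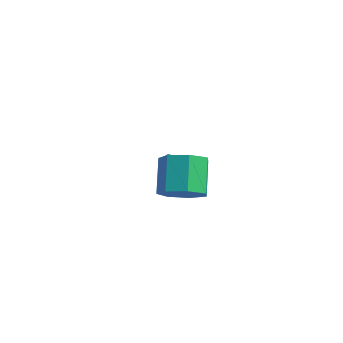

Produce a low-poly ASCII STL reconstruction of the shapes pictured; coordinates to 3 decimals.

solid 
facet normal 0.465 -0.315 -0.827
outer loop
vertex 4.974 1.219 2.875
vertex 4.255 1.447 2.384
vertex 4.971 1.948 2.596
endloop
endfacet
facet normal 0.885 0.169 0.433
outer loop
vertex 4.974 1.219 2.875
vertex 4.971 1.948 2.596
vertex 4.225 1.725 4.207
endloop
endfacet
facet normal 0.885 0.169 0.433
outer loop
vertex 4.225 1.725 4.207
vertex 4.971 1.948 2.596
vertex 4.222 2.455 3.928
endloop
endfacet
facet normal -0.465 0.314 0.828
outer loop
vertex 4.225 1.725 4.207
vertex 4.222 2.455 3.928
vertex 3.505 1.953 3.716
endloop
endfacet
facet normal 0.465 -0.314 -0.828
outer loop
vertex 4.971 1.948 2.596
vertex 4.255 1.447 2.384
vertex 4.429 2.3 2.158
endloop
endfacet
facet normal 0.550 0.835 -0.009
outer loop
vertex 4.971 1.948 2.596
vertex 4.429 2.3 2.158
vertex 4.222 2.455 3.928
endloop
endfacet
facet normal 0.550 0.835 -0.009
outer loop
vertex 4.222 2.455 3.928
vertex 4.429 2.3 2.158
vertex 3.68 2.807 3.49
endloop
endfacet
facet normal -0.465 0.314 0.828
outer loop
vertex 4.222 2.455 3.928
vertex 3.68 2.807 3.49
vertex 3.505 1.953 3.716
endloop
endfacet
facet normal 0.466 -0.314 -0.827
outer loop
vertex 4.429 2.3 2.158
vertex 4.255 1.447 2.384
vertex 3.756 2.009 1.889
endloop
endfacet
facet normal -0.200 0.873 -0.445
outer loop
vertex 4.429 2.3 2.158
vertex 3.756 2.009 1.889
vertex 3.68 2.807 3.49
endloop
endfacet
facet normal -0.200 0.873 -0.445
outer loop
vertex 3.68 2.807 3.49
vertex 3.756 2.009 1.889
vertex 3.007 2.516 3.222
endloop
endfacet
facet normal -0.465 0.314 0.827
outer loop
vertex 3.68 2.807 3.49
vertex 3.007 2.516 3.222
vertex 3.505 1.953 3.716
endloop
endfacet
facet normal 0.465 -0.316 -0.827
outer loop
vertex 3.756 2.009 1.889
vertex 4.255 1.447 2.384
vertex 3.458 1.295 1.994
endloop
endfacet
facet normal -0.799 0.253 -0.545
outer loop
vertex 3.756 2.009 1.889
vertex 3.458 1.295 1.994
vertex 3.007 2.516 3.222
endloop
endfacet
facet normal -0.799 0.254 -0.546
outer loop
vertex 3.007 2.516 3.222
vertex 3.458 1.295 1.994
vertex 2.709 1.801 3.326
endloop
endfacet
facet normal -0.465 0.314 0.827
outer loop
vertex 3.007 2.516 3.222
vertex 2.709 1.801 3.326
vertex 3.505 1.953 3.716
endloop
endfacet
facet normal 0.465 -0.315 -0.827
outer loop
vertex 3.458 1.295 1.994
vertex 4.255 1.447 2.384
vertex 3.76 0.695 2.392
endloop
endfacet
facet normal -0.796 -0.557 -0.236
outer loop
vertex 3.458 1.295 1.994
vertex 3.76 0.695 2.392
vertex 2.709 1.801 3.326
endloop
endfacet
facet normal -0.796 -0.557 -0.236
outer loop
vertex 2.709 1.801 3.326
vertex 3.76 0.695 2.392
vertex 3.011 1.201 3.724
endloop
endfacet
facet normal -0.465 0.315 0.827
outer loop
vertex 2.709 1.801 3.326
vertex 3.011 1.201 3.724
vertex 3.505 1.953 3.716
endloop
endfacet
facet normal 0.465 -0.315 -0.828
outer loop
vertex 3.76 0.695 2.392
vertex 4.255 1.447 2.384
vertex 4.435 0.661 2.784
endloop
endfacet
facet normal -0.194 -0.948 0.251
outer loop
vertex 3.76 0.695 2.392
vertex 4.435 0.661 2.784
vertex 3.011 1.201 3.724
endloop
endfacet
facet normal -0.194 -0.948 0.251
outer loop
vertex 3.011 1.201 3.724
vertex 4.435 0.661 2.784
vertex 3.686 1.167 4.116
endloop
endfacet
facet normal -0.465 0.314 0.828
outer loop
vertex 3.011 1.201 3.724
vertex 3.686 1.167 4.116
vertex 3.505 1.953 3.716
endloop
endfacet
facet normal 0.465 -0.315 -0.827
outer loop
vertex 4.435 0.661 2.784
vertex 4.255 1.447 2.384
vertex 4.974 1.219 2.875
endloop
endfacet
facet normal 0.554 -0.625 0.549
outer loop
vertex 4.435 0.661 2.784
vertex 4.974 1.219 2.875
vertex 3.686 1.167 4.116
endloop
endfacet
facet normal 0.554 -0.625 0.549
outer loop
vertex 3.686 1.167 4.116
vertex 4.974 1.219 2.875
vertex 4.225 1.725 4.207
endloop
endfacet
facet normal -0.465 0.314 0.828
outer loop
vertex 3.686 1.167 4.116
vertex 4.225 1.725 4.207
vertex 3.505 1.953 3.716
endloop
endfacet
facet normal -0.850 0.049 -0.524
outer loop
vertex -0.481 4.034 1.049
vertex -0.737 3.842 1.446
vertex -0.641 4.33 1.336
endloop
endfacet
facet normal 0.642 0.683 -0.347
outer loop
vertex -0.481 4.034 1.049
vertex -0.641 4.33 1.336
vertex 0.377 3.778 2.134
endloop
endfacet
facet normal -0.850 0.049 -0.524
outer loop
vertex -0.641 4.33 1.336
vertex -0.737 3.842 1.446
vertex -0.873 4.259 1.706
endloop
endfacet
facet normal 0.240 0.914 0.326
outer loop
vertex -0.641 4.33 1.336
vertex -0.873 4.259 1.706
vertex 0.377 3.778 2.134
endloop
endfacet
facet normal -0.850 0.050 -0.524
outer loop
vertex -0.873 4.259 1.706
vertex -0.737 3.842 1.446
vertex -1.003 3.873 1.88
endloop
endfacet
facet normal -0.133 0.444 0.886
outer loop
vertex -0.873 4.259 1.706
vertex -1.003 3.873 1.88
vertex 0.377 3.778 2.134
endloop
endfacet
facet normal -0.850 0.047 -0.524
outer loop
vertex -1.003 3.873 1.88
vertex -0.737 3.842 1.446
vertex -0.932 3.464 1.728
endloop
endfacet
facet normal -0.193 -0.371 0.908
outer loop
vertex -1.003 3.873 1.88
vertex -0.932 3.464 1.728
vertex 0.377 3.778 2.134
endloop
endfacet
facet normal -0.850 0.048 -0.524
outer loop
vertex -0.932 3.464 1.728
vertex -0.737 3.842 1.446
vertex -0.714 3.339 1.363
endloop
endfacet
facet normal 0.104 -0.920 0.377
outer loop
vertex -0.932 3.464 1.728
vertex -0.714 3.339 1.363
vertex 0.377 3.778 2.134
endloop
endfacet
facet normal -0.850 0.048 -0.525
outer loop
vertex -0.714 3.339 1.363
vertex -0.737 3.842 1.446
vertex -0.513 3.593 1.061
endloop
endfacet
facet normal 0.534 -0.788 -0.307
outer loop
vertex -0.714 3.339 1.363
vertex -0.513 3.593 1.061
vertex 0.377 3.778 2.134
endloop
endfacet
facet normal -0.850 0.047 -0.525
outer loop
vertex -0.513 3.593 1.061
vertex -0.737 3.842 1.446
vertex -0.481 4.034 1.049
endloop
endfacet
facet normal 0.774 -0.073 -0.629
outer loop
vertex -0.513 3.593 1.061
vertex -0.481 4.034 1.049
vertex 0.377 3.778 2.134
endloop
endfacet

endsolid


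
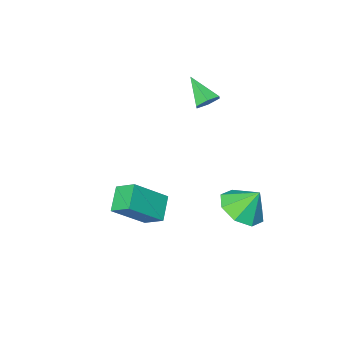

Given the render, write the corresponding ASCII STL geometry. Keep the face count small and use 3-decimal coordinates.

solid 
facet normal 0.375 -0.399 -0.837
outer loop
vertex 1.02 3.35 -2.687
vertex 0.115 3.39 -3.112
vertex 0.898 4.009 -3.056
endloop
endfacet
facet normal 0.495 0.492 0.716
outer loop
vertex 1.02 3.35 -2.687
vertex 0.898 4.009 -3.056
vertex -0.335 3.87 -2.108
endloop
endfacet
facet normal 0.375 -0.399 -0.837
outer loop
vertex 0.898 4.009 -3.056
vertex 0.115 3.39 -3.112
vertex 0.318 4.306 -3.458
endloop
endfacet
facet normal 0.195 0.902 0.385
outer loop
vertex 0.898 4.009 -3.056
vertex 0.318 4.306 -3.458
vertex -0.335 3.87 -2.108
endloop
endfacet
facet normal 0.376 -0.399 -0.836
outer loop
vertex 0.318 4.306 -3.458
vertex 0.115 3.39 -3.112
vertex -0.38 4.066 -3.657
endloop
endfacet
facet normal -0.355 0.926 0.128
outer loop
vertex 0.318 4.306 -3.458
vertex -0.38 4.066 -3.657
vertex -0.335 3.87 -2.108
endloop
endfacet
facet normal 0.376 -0.399 -0.836
outer loop
vertex -0.38 4.066 -3.657
vertex 0.115 3.39 -3.112
vertex -0.789 3.43 -3.537
endloop
endfacet
facet normal -0.829 0.551 0.094
outer loop
vertex -0.38 4.066 -3.657
vertex -0.789 3.43 -3.537
vertex -0.335 3.87 -2.108
endloop
endfacet
facet normal 0.375 -0.400 -0.836
outer loop
vertex -0.789 3.43 -3.537
vertex 0.115 3.39 -3.112
vertex -0.668 2.771 -3.167
endloop
endfacet
facet normal -0.953 -0.004 0.304
outer loop
vertex -0.789 3.43 -3.537
vertex -0.668 2.771 -3.167
vertex -0.335 3.87 -2.108
endloop
endfacet
facet normal 0.375 -0.400 -0.836
outer loop
vertex -0.668 2.771 -3.167
vertex 0.115 3.39 -3.112
vertex -0.088 2.474 -2.765
endloop
endfacet
facet normal -0.652 -0.414 0.635
outer loop
vertex -0.668 2.771 -3.167
vertex -0.088 2.474 -2.765
vertex -0.335 3.87 -2.108
endloop
endfacet
facet normal 0.375 -0.400 -0.836
outer loop
vertex -0.088 2.474 -2.765
vertex 0.115 3.39 -3.112
vertex 0.611 2.714 -2.566
endloop
endfacet
facet normal -0.104 -0.438 0.893
outer loop
vertex -0.088 2.474 -2.765
vertex 0.611 2.714 -2.566
vertex -0.335 3.87 -2.108
endloop
endfacet
facet normal 0.375 -0.400 -0.836
outer loop
vertex 0.611 2.714 -2.566
vertex 0.115 3.39 -3.112
vertex 1.02 3.35 -2.687
endloop
endfacet
facet normal 0.372 -0.063 0.926
outer loop
vertex 0.611 2.714 -2.566
vertex 1.02 3.35 -2.687
vertex -0.335 3.87 -2.108
endloop
endfacet
facet normal -0.041 0.789 -0.614
outer loop
vertex -0.413 0.362 0.924
vertex -0.658 0.038 0.524
vertex -0.981 0.316 0.903
endloop
endfacet
facet normal -0.060 0.310 0.949
outer loop
vertex -0.413 0.362 0.924
vertex -0.981 0.316 0.903
vertex -0.602 -1.058 1.376
endloop
endfacet
facet normal -0.040 0.789 -0.613
outer loop
vertex -0.981 0.316 0.903
vertex -0.658 0.038 0.524
vertex -1.226 -0.007 0.503
endloop
endfacet
facet normal -0.836 -0.043 0.547
outer loop
vertex -0.981 0.316 0.903
vertex -1.226 -0.007 0.503
vertex -0.602 -1.058 1.376
endloop
endfacet
facet normal -0.040 0.789 -0.613
outer loop
vertex -1.226 -0.007 0.503
vertex -0.658 0.038 0.524
vertex -0.903 -0.285 0.124
endloop
endfacet
facet normal -0.762 -0.616 -0.197
outer loop
vertex -1.226 -0.007 0.503
vertex -0.903 -0.285 0.124
vertex -0.602 -1.058 1.376
endloop
endfacet
facet normal -0.040 0.789 -0.613
outer loop
vertex -0.903 -0.285 0.124
vertex -0.658 0.038 0.524
vertex -0.336 -0.24 0.145
endloop
endfacet
facet normal 0.086 -0.838 -0.538
outer loop
vertex -0.903 -0.285 0.124
vertex -0.336 -0.24 0.145
vertex -0.602 -1.058 1.376
endloop
endfacet
facet normal -0.041 0.789 -0.613
outer loop
vertex -0.336 -0.24 0.145
vertex -0.658 0.038 0.524
vertex -0.09 0.084 0.545
endloop
endfacet
facet normal 0.863 -0.486 -0.137
outer loop
vertex -0.336 -0.24 0.145
vertex -0.09 0.084 0.545
vertex -0.602 -1.058 1.376
endloop
endfacet
facet normal -0.041 0.789 -0.614
outer loop
vertex -0.09 0.084 0.545
vertex -0.658 0.038 0.524
vertex -0.413 0.362 0.924
endloop
endfacet
facet normal 0.789 0.088 0.608
outer loop
vertex -0.09 0.084 0.545
vertex -0.413 0.362 0.924
vertex -0.602 -1.058 1.376
endloop
endfacet
facet normal -0.754 0.137 -0.642
outer loop
vertex 3.009 1.575 -2.483
vertex 2.714 2.356 -1.969
vertex 3.668 2.241 -3.115
endloop
endfacet
facet normal 0.301 -0.796 -0.525
outer loop
vertex 4.966 2.004 -2.011
vertex 3.009 1.575 -2.483
vertex 3.668 2.241 -3.115
endloop
endfacet
facet normal -0.754 0.138 -0.642
outer loop
vertex 3.668 2.241 -3.115
vertex 2.714 2.356 -1.969
vertex 3.373 3.021 -2.601
endloop
endfacet
facet normal 0.583 0.589 -0.559
outer loop
vertex 3.373 3.021 -2.601
vertex 4.966 2.004 -2.011
vertex 3.668 2.241 -3.115
endloop
endfacet
facet normal -0.583 -0.589 0.560
outer loop
vertex 3.009 1.575 -2.483
vertex 4.012 2.119 -0.865
vertex 2.714 2.356 -1.969
endloop
endfacet
facet normal 0.301 -0.797 -0.524
outer loop
vertex 4.307 1.339 -1.379
vertex 3.009 1.575 -2.483
vertex 4.966 2.004 -2.011
endloop
endfacet
facet normal -0.583 -0.589 0.559
outer loop
vertex 4.307 1.339 -1.379
vertex 4.012 2.119 -0.865
vertex 3.009 1.575 -2.483
endloop
endfacet
facet normal -0.301 0.797 0.525
outer loop
vertex 2.714 2.356 -1.969
vertex 4.012 2.119 -0.865
vertex 3.373 3.021 -2.601
endloop
endfacet
facet normal 0.583 0.589 -0.560
outer loop
vertex 4.671 2.785 -1.497
vertex 4.966 2.004 -2.011
vertex 3.373 3.021 -2.601
endloop
endfacet
facet normal -0.301 0.796 0.525
outer loop
vertex 3.373 3.021 -2.601
vertex 4.012 2.119 -0.865
vertex 4.671 2.785 -1.497
endloop
endfacet
facet normal 0.754 -0.138 0.642
outer loop
vertex 4.671 2.785 -1.497
vertex 4.307 1.339 -1.379
vertex 4.966 2.004 -2.011
endloop
endfacet
facet normal 0.754 -0.138 0.642
outer loop
vertex 4.012 2.119 -0.865
vertex 4.307 1.339 -1.379
vertex 4.671 2.785 -1.497
endloop
endfacet

endsolid


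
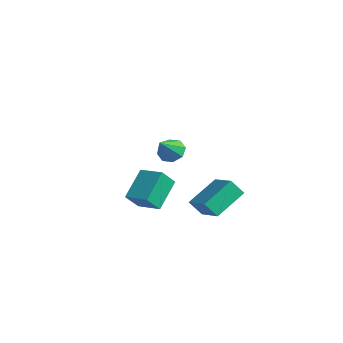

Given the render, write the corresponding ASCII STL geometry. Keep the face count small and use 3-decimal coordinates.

solid 
facet normal -0.949 -0.245 -0.200
outer loop
vertex -4.102 1.182 -1.455
vertex -4.11 1.853 -2.236
vertex -3.59 0.019 -2.46
endloop
endfacet
facet normal 0.008 -0.652 0.758
outer loop
vertex -2.47 0.307 -2.224
vertex -4.102 1.182 -1.455
vertex -3.59 0.019 -2.46
endloop
endfacet
facet normal -0.949 -0.245 -0.200
outer loop
vertex -3.59 0.019 -2.46
vertex -4.11 1.853 -2.236
vertex -3.598 0.69 -3.241
endloop
endfacet
facet normal 0.315 -0.718 -0.620
outer loop
vertex -3.598 0.69 -3.241
vertex -2.47 0.307 -2.224
vertex -3.59 0.019 -2.46
endloop
endfacet
facet normal -0.315 0.718 0.620
outer loop
vertex -4.102 1.182 -1.455
vertex -2.99 2.141 -2.0
vertex -4.11 1.853 -2.236
endloop
endfacet
facet normal 0.008 -0.652 0.758
outer loop
vertex -2.982 1.47 -1.219
vertex -4.102 1.182 -1.455
vertex -2.47 0.307 -2.224
endloop
endfacet
facet normal -0.315 0.718 0.620
outer loop
vertex -2.982 1.47 -1.219
vertex -2.99 2.141 -2.0
vertex -4.102 1.182 -1.455
endloop
endfacet
facet normal -0.008 0.652 -0.758
outer loop
vertex -4.11 1.853 -2.236
vertex -2.99 2.141 -2.0
vertex -3.598 0.69 -3.241
endloop
endfacet
facet normal 0.315 -0.718 -0.620
outer loop
vertex -2.478 0.978 -3.005
vertex -2.47 0.307 -2.224
vertex -3.598 0.69 -3.241
endloop
endfacet
facet normal -0.008 0.652 -0.758
outer loop
vertex -3.598 0.69 -3.241
vertex -2.99 2.141 -2.0
vertex -2.478 0.978 -3.005
endloop
endfacet
facet normal 0.949 0.245 0.200
outer loop
vertex -2.478 0.978 -3.005
vertex -2.982 1.47 -1.219
vertex -2.47 0.307 -2.224
endloop
endfacet
facet normal 0.949 0.245 0.200
outer loop
vertex -2.99 2.141 -2.0
vertex -2.982 1.47 -1.219
vertex -2.478 0.978 -3.005
endloop
endfacet
facet normal -0.407 -0.469 0.784
outer loop
vertex -0.337 2.981 -1.059
vertex -1.631 3.186 -1.608
vertex -0.223 1.526 -1.87
endloop
endfacet
facet normal 0.911 -0.144 0.387
outer loop
vertex 0.131 1.934 -2.552
vertex -0.337 2.981 -1.059
vertex -0.223 1.526 -1.87
endloop
endfacet
facet normal -0.407 -0.469 0.784
outer loop
vertex -0.223 1.526 -1.87
vertex -1.631 3.186 -1.608
vertex -1.517 1.731 -2.419
endloop
endfacet
facet normal 0.068 -0.871 -0.486
outer loop
vertex -1.517 1.731 -2.419
vertex 0.131 1.934 -2.552
vertex -0.223 1.526 -1.87
endloop
endfacet
facet normal -0.068 0.871 0.486
outer loop
vertex -0.337 2.981 -1.059
vertex -1.277 3.594 -2.29
vertex -1.631 3.186 -1.608
endloop
endfacet
facet normal 0.911 -0.144 0.387
outer loop
vertex 0.017 3.389 -1.741
vertex -0.337 2.981 -1.059
vertex 0.131 1.934 -2.552
endloop
endfacet
facet normal -0.068 0.871 0.486
outer loop
vertex 0.017 3.389 -1.741
vertex -1.277 3.594 -2.29
vertex -0.337 2.981 -1.059
endloop
endfacet
facet normal -0.911 0.144 -0.387
outer loop
vertex -1.631 3.186 -1.608
vertex -1.277 3.594 -2.29
vertex -1.517 1.731 -2.419
endloop
endfacet
facet normal 0.068 -0.871 -0.486
outer loop
vertex -1.163 2.139 -3.101
vertex 0.131 1.934 -2.552
vertex -1.517 1.731 -2.419
endloop
endfacet
facet normal -0.911 0.144 -0.387
outer loop
vertex -1.517 1.731 -2.419
vertex -1.277 3.594 -2.29
vertex -1.163 2.139 -3.101
endloop
endfacet
facet normal 0.407 0.469 -0.784
outer loop
vertex -1.163 2.139 -3.101
vertex 0.017 3.389 -1.741
vertex 0.131 1.934 -2.552
endloop
endfacet
facet normal 0.407 0.469 -0.784
outer loop
vertex -1.277 3.594 -2.29
vertex 0.017 3.389 -1.741
vertex -1.163 2.139 -3.101
endloop
endfacet
facet normal -0.251 0.673 -0.696
outer loop
vertex 1.64 -1.445 2.308
vertex 1.238 -1.216 2.674
vertex 1.809 -1.115 2.566
endloop
endfacet
facet normal 0.914 -0.396 -0.091
outer loop
vertex 1.64 -1.445 2.308
vertex 1.809 -1.115 2.566
vertex 1.522 -1.984 3.466
endloop
endfacet
facet normal -0.251 0.675 -0.694
outer loop
vertex 1.809 -1.115 2.566
vertex 1.238 -1.216 2.674
vertex 1.644 -0.845 2.888
endloop
endfacet
facet normal 0.917 0.098 0.387
outer loop
vertex 1.809 -1.115 2.566
vertex 1.644 -0.845 2.888
vertex 1.522 -1.984 3.466
endloop
endfacet
facet normal -0.249 0.674 -0.696
outer loop
vertex 1.644 -0.845 2.888
vertex 1.238 -1.216 2.674
vertex 1.24 -0.792 3.084
endloop
endfacet
facet normal 0.445 0.367 0.817
outer loop
vertex 1.644 -0.845 2.888
vertex 1.24 -0.792 3.084
vertex 1.522 -1.984 3.466
endloop
endfacet
facet normal -0.249 0.674 -0.696
outer loop
vertex 1.24 -0.792 3.084
vertex 1.238 -1.216 2.674
vertex 0.836 -0.987 3.04
endloop
endfacet
facet normal -0.223 0.249 0.942
outer loop
vertex 1.24 -0.792 3.084
vertex 0.836 -0.987 3.04
vertex 1.522 -1.984 3.466
endloop
endfacet
facet normal -0.248 0.675 -0.695
outer loop
vertex 0.836 -0.987 3.04
vertex 1.238 -1.216 2.674
vertex 0.667 -1.316 2.781
endloop
endfacet
facet normal -0.699 -0.185 0.691
outer loop
vertex 0.836 -0.987 3.04
vertex 0.667 -1.316 2.781
vertex 1.522 -1.984 3.466
endloop
endfacet
facet normal -0.248 0.675 -0.695
outer loop
vertex 0.667 -1.316 2.781
vertex 1.238 -1.216 2.674
vertex 0.832 -1.587 2.459
endloop
endfacet
facet normal -0.702 -0.680 0.213
outer loop
vertex 0.667 -1.316 2.781
vertex 0.832 -1.587 2.459
vertex 1.522 -1.984 3.466
endloop
endfacet
facet normal -0.249 0.675 -0.695
outer loop
vertex 0.832 -1.587 2.459
vertex 1.238 -1.216 2.674
vertex 1.236 -1.64 2.263
endloop
endfacet
facet normal -0.230 -0.949 -0.217
outer loop
vertex 0.832 -1.587 2.459
vertex 1.236 -1.64 2.263
vertex 1.522 -1.984 3.466
endloop
endfacet
facet normal -0.248 0.675 -0.695
outer loop
vertex 1.236 -1.64 2.263
vertex 1.238 -1.216 2.674
vertex 1.64 -1.445 2.308
endloop
endfacet
facet normal 0.439 -0.831 -0.342
outer loop
vertex 1.236 -1.64 2.263
vertex 1.64 -1.445 2.308
vertex 1.522 -1.984 3.466
endloop
endfacet

endsolid


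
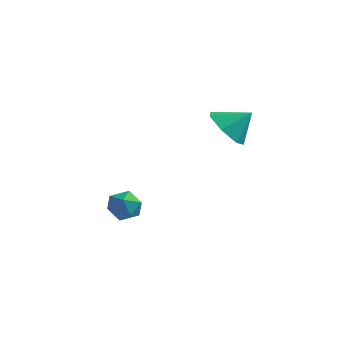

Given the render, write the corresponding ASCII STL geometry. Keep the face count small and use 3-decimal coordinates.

solid 
facet normal -0.830 0.446 -0.335
outer loop
vertex -4.018 -3.451 -3.71
vertex -4.439 -4.038 -3.449
vertex -4.298 -3.435 -2.995
endloop
endfacet
facet normal -0.338 0.929 -0.153
outer loop
vertex -4.018 -3.451 -3.71
vertex -4.298 -3.435 -2.995
vertex -3.581 -3.197 -3.132
endloop
endfacet
facet normal 0.250 0.803 -0.541
outer loop
vertex -4.018 -3.451 -3.71
vertex -3.581 -3.197 -3.132
vertex -3.278 -3.654 -3.67
endloop
endfacet
facet normal 0.119 0.242 -0.963
outer loop
vertex -4.018 -3.451 -3.71
vertex -3.278 -3.654 -3.67
vertex -3.809 -4.173 -3.866
endloop
endfacet
facet normal -0.549 0.022 -0.836
outer loop
vertex -4.018 -3.451 -3.71
vertex -3.809 -4.173 -3.866
vertex -4.439 -4.038 -3.449
endloop
endfacet
facet normal -0.173 0.828 0.534
outer loop
vertex -3.581 -3.197 -3.132
vertex -4.298 -3.435 -2.995
vertex -3.731 -3.627 -2.514
endloop
endfacet
facet normal -0.970 0.047 0.239
outer loop
vertex -4.298 -3.435 -2.995
vertex -4.439 -4.038 -3.449
vertex -4.262 -4.146 -2.71
endloop
endfacet
facet normal -0.515 -0.640 -0.570
outer loop
vertex -4.439 -4.038 -3.449
vertex -3.809 -4.173 -3.866
vertex -3.959 -4.603 -3.248
endloop
endfacet
facet normal 0.563 -0.283 -0.777
outer loop
vertex -3.809 -4.173 -3.866
vertex -3.278 -3.654 -3.67
vertex -3.242 -4.365 -3.385
endloop
endfacet
facet normal 0.775 0.625 -0.094
outer loop
vertex -3.278 -3.654 -3.67
vertex -3.581 -3.197 -3.132
vertex -3.101 -3.762 -2.931
endloop
endfacet
facet normal -0.119 -0.242 0.963
outer loop
vertex -3.522 -4.349 -2.67
vertex -3.731 -3.627 -2.514
vertex -4.262 -4.146 -2.71
endloop
endfacet
facet normal -0.250 -0.803 0.541
outer loop
vertex -3.522 -4.349 -2.67
vertex -4.262 -4.146 -2.71
vertex -3.959 -4.603 -3.248
endloop
endfacet
facet normal 0.338 -0.929 0.153
outer loop
vertex -3.522 -4.349 -2.67
vertex -3.959 -4.603 -3.248
vertex -3.242 -4.365 -3.385
endloop
endfacet
facet normal 0.830 -0.446 0.335
outer loop
vertex -3.522 -4.349 -2.67
vertex -3.242 -4.365 -3.385
vertex -3.101 -3.762 -2.931
endloop
endfacet
facet normal 0.549 -0.022 0.836
outer loop
vertex -3.522 -4.349 -2.67
vertex -3.101 -3.762 -2.931
vertex -3.731 -3.627 -2.514
endloop
endfacet
facet normal -0.563 0.283 0.777
outer loop
vertex -4.262 -4.146 -2.71
vertex -3.731 -3.627 -2.514
vertex -4.298 -3.435 -2.995
endloop
endfacet
facet normal -0.775 -0.625 0.094
outer loop
vertex -3.959 -4.603 -3.248
vertex -4.262 -4.146 -2.71
vertex -4.439 -4.038 -3.449
endloop
endfacet
facet normal 0.173 -0.828 -0.534
outer loop
vertex -3.242 -4.365 -3.385
vertex -3.959 -4.603 -3.248
vertex -3.809 -4.173 -3.866
endloop
endfacet
facet normal 0.970 -0.047 -0.239
outer loop
vertex -3.101 -3.762 -2.931
vertex -3.242 -4.365 -3.385
vertex -3.278 -3.654 -3.67
endloop
endfacet
facet normal 0.515 0.640 0.570
outer loop
vertex -3.731 -3.627 -2.514
vertex -3.101 -3.762 -2.931
vertex -3.581 -3.197 -3.132
endloop
endfacet
facet normal -0.643 -0.419 -0.641
outer loop
vertex 0.947 -3.364 0.725
vertex 0.347 -3.58 1.469
vertex 0.369 -2.77 0.917
endloop
endfacet
facet normal 0.666 0.716 -0.208
outer loop
vertex 0.947 -3.364 0.725
vertex 0.369 -2.77 0.917
vertex 1.113 -3.08 2.231
endloop
endfacet
facet normal -0.644 -0.419 -0.640
outer loop
vertex 0.369 -2.77 0.917
vertex 0.347 -3.58 1.469
vertex -0.225 -2.786 1.525
endloop
endfacet
facet normal 0.133 0.979 0.156
outer loop
vertex 0.369 -2.77 0.917
vertex -0.225 -2.786 1.525
vertex 1.113 -3.08 2.231
endloop
endfacet
facet normal -0.644 -0.419 -0.640
outer loop
vertex -0.225 -2.786 1.525
vertex 0.347 -3.58 1.469
vertex -0.389 -3.399 2.091
endloop
endfacet
facet normal -0.211 0.693 0.689
outer loop
vertex -0.225 -2.786 1.525
vertex -0.389 -3.399 2.091
vertex 1.113 -3.08 2.231
endloop
endfacet
facet normal -0.644 -0.420 -0.640
outer loop
vertex -0.389 -3.399 2.091
vertex 0.347 -3.58 1.469
vertex 0.002 -4.148 2.189
endloop
endfacet
facet normal -0.108 0.073 0.991
outer loop
vertex -0.389 -3.399 2.091
vertex 0.002 -4.148 2.189
vertex 1.113 -3.08 2.231
endloop
endfacet
facet normal -0.644 -0.420 -0.640
outer loop
vertex 0.002 -4.148 2.189
vertex 0.347 -3.58 1.469
vertex 0.652 -4.469 1.745
endloop
endfacet
facet normal 0.366 -0.413 0.834
outer loop
vertex 0.002 -4.148 2.189
vertex 0.652 -4.469 1.745
vertex 1.113 -3.08 2.231
endloop
endfacet
facet normal -0.644 -0.420 -0.640
outer loop
vertex 0.652 -4.469 1.745
vertex 0.347 -3.58 1.469
vertex 1.073 -4.12 1.093
endloop
endfacet
facet normal 0.852 -0.401 0.336
outer loop
vertex 0.652 -4.469 1.745
vertex 1.073 -4.12 1.093
vertex 1.113 -3.08 2.231
endloop
endfacet
facet normal -0.643 -0.419 -0.641
outer loop
vertex 1.073 -4.12 1.093
vertex 0.347 -3.58 1.469
vertex 0.947 -3.364 0.725
endloop
endfacet
facet normal 0.987 0.102 -0.128
outer loop
vertex 1.073 -4.12 1.093
vertex 0.947 -3.364 0.725
vertex 1.113 -3.08 2.231
endloop
endfacet

endsolid


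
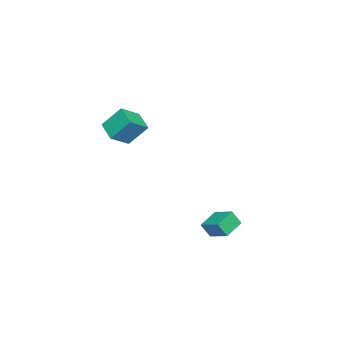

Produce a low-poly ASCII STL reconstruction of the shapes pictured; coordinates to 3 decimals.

solid 
facet normal -0.483 -0.800 -0.357
outer loop
vertex 0.461 -3.103 2.903
vertex 0.206 -2.756 2.471
vertex 0.74 -3.031 2.365
endloop
endfacet
facet normal 0.872 -0.255 0.418
outer loop
vertex 0.461 -3.103 2.903
vertex 0.74 -3.031 2.365
vertex 0.854 -1.684 2.949
endloop
endfacet
facet normal -0.483 -0.800 -0.357
outer loop
vertex 0.74 -3.031 2.365
vertex 0.206 -2.756 2.471
vertex 0.485 -2.684 1.933
endloop
endfacet
facet normal 0.893 0.113 -0.436
outer loop
vertex 0.74 -3.031 2.365
vertex 0.485 -2.684 1.933
vertex 0.854 -1.684 2.949
endloop
endfacet
facet normal -0.483 -0.800 -0.357
outer loop
vertex 0.485 -2.684 1.933
vertex 0.206 -2.756 2.471
vertex -0.049 -2.409 2.039
endloop
endfacet
facet normal 0.197 0.662 -0.723
outer loop
vertex 0.485 -2.684 1.933
vertex -0.049 -2.409 2.039
vertex 0.854 -1.684 2.949
endloop
endfacet
facet normal -0.484 -0.799 -0.356
outer loop
vertex -0.049 -2.409 2.039
vertex 0.206 -2.756 2.471
vertex -0.328 -2.48 2.577
endloop
endfacet
facet normal -0.517 0.841 -0.157
outer loop
vertex -0.049 -2.409 2.039
vertex -0.328 -2.48 2.577
vertex 0.854 -1.684 2.949
endloop
endfacet
facet normal -0.484 -0.799 -0.356
outer loop
vertex -0.328 -2.48 2.577
vertex 0.206 -2.756 2.471
vertex -0.073 -2.827 3.009
endloop
endfacet
facet normal -0.538 0.473 0.698
outer loop
vertex -0.328 -2.48 2.577
vertex -0.073 -2.827 3.009
vertex 0.854 -1.684 2.949
endloop
endfacet
facet normal -0.484 -0.799 -0.356
outer loop
vertex -0.073 -2.827 3.009
vertex 0.206 -2.756 2.471
vertex 0.461 -3.103 2.903
endloop
endfacet
facet normal 0.157 -0.075 0.985
outer loop
vertex -0.073 -2.827 3.009
vertex 0.461 -3.103 2.903
vertex 0.854 -1.684 2.949
endloop
endfacet
facet normal -0.904 0.261 0.339
outer loop
vertex 1.707 2.299 -2.059
vertex 2.189 3.349 -1.582
vertex 1.539 2.732 -2.841
endloop
endfacet
facet normal -0.386 -0.840 -0.382
outer loop
vertex 2.651 2.411 -3.258
vertex 1.707 2.299 -2.059
vertex 1.539 2.732 -2.841
endloop
endfacet
facet normal -0.904 0.261 0.339
outer loop
vertex 1.539 2.732 -2.841
vertex 2.189 3.349 -1.582
vertex 2.021 3.782 -2.364
endloop
endfacet
facet normal -0.185 0.476 -0.860
outer loop
vertex 2.021 3.782 -2.364
vertex 2.651 2.411 -3.258
vertex 1.539 2.732 -2.841
endloop
endfacet
facet normal 0.185 -0.476 0.860
outer loop
vertex 1.707 2.299 -2.059
vertex 3.301 3.028 -1.999
vertex 2.189 3.349 -1.582
endloop
endfacet
facet normal -0.386 -0.840 -0.382
outer loop
vertex 2.819 1.978 -2.476
vertex 1.707 2.299 -2.059
vertex 2.651 2.411 -3.258
endloop
endfacet
facet normal 0.185 -0.476 0.860
outer loop
vertex 2.819 1.978 -2.476
vertex 3.301 3.028 -1.999
vertex 1.707 2.299 -2.059
endloop
endfacet
facet normal 0.386 0.840 0.382
outer loop
vertex 2.189 3.349 -1.582
vertex 3.301 3.028 -1.999
vertex 2.021 3.782 -2.364
endloop
endfacet
facet normal -0.185 0.476 -0.860
outer loop
vertex 3.133 3.461 -2.781
vertex 2.651 2.411 -3.258
vertex 2.021 3.782 -2.364
endloop
endfacet
facet normal 0.386 0.840 0.382
outer loop
vertex 2.021 3.782 -2.364
vertex 3.301 3.028 -1.999
vertex 3.133 3.461 -2.781
endloop
endfacet
facet normal 0.904 -0.261 -0.339
outer loop
vertex 3.133 3.461 -2.781
vertex 2.819 1.978 -2.476
vertex 2.651 2.411 -3.258
endloop
endfacet
facet normal 0.904 -0.261 -0.339
outer loop
vertex 3.301 3.028 -1.999
vertex 2.819 1.978 -2.476
vertex 3.133 3.461 -2.781
endloop
endfacet
facet normal -0.738 0.423 -0.526
outer loop
vertex 2.224 -1.484 4.258
vertex 3.021 -0.669 3.795
vertex 2.502 -2.393 3.137
endloop
endfacet
facet normal -0.648 -0.662 0.376
outer loop
vertex 3.439 -2.931 3.805
vertex 2.224 -1.484 4.258
vertex 2.502 -2.393 3.137
endloop
endfacet
facet normal -0.738 0.423 -0.526
outer loop
vertex 2.502 -2.393 3.137
vertex 3.021 -0.669 3.795
vertex 3.299 -1.578 2.674
endloop
endfacet
facet normal 0.189 -0.618 -0.763
outer loop
vertex 3.299 -1.578 2.674
vertex 3.439 -2.931 3.805
vertex 2.502 -2.393 3.137
endloop
endfacet
facet normal -0.189 0.618 0.763
outer loop
vertex 2.224 -1.484 4.258
vertex 3.958 -1.207 4.463
vertex 3.021 -0.669 3.795
endloop
endfacet
facet normal -0.648 -0.662 0.376
outer loop
vertex 3.161 -2.022 4.926
vertex 2.224 -1.484 4.258
vertex 3.439 -2.931 3.805
endloop
endfacet
facet normal -0.189 0.618 0.763
outer loop
vertex 3.161 -2.022 4.926
vertex 3.958 -1.207 4.463
vertex 2.224 -1.484 4.258
endloop
endfacet
facet normal 0.648 0.662 -0.376
outer loop
vertex 3.021 -0.669 3.795
vertex 3.958 -1.207 4.463
vertex 3.299 -1.578 2.674
endloop
endfacet
facet normal 0.189 -0.618 -0.763
outer loop
vertex 4.236 -2.116 3.342
vertex 3.439 -2.931 3.805
vertex 3.299 -1.578 2.674
endloop
endfacet
facet normal 0.648 0.662 -0.376
outer loop
vertex 3.299 -1.578 2.674
vertex 3.958 -1.207 4.463
vertex 4.236 -2.116 3.342
endloop
endfacet
facet normal 0.738 -0.423 0.526
outer loop
vertex 4.236 -2.116 3.342
vertex 3.161 -2.022 4.926
vertex 3.439 -2.931 3.805
endloop
endfacet
facet normal 0.738 -0.423 0.526
outer loop
vertex 3.958 -1.207 4.463
vertex 3.161 -2.022 4.926
vertex 4.236 -2.116 3.342
endloop
endfacet

endsolid


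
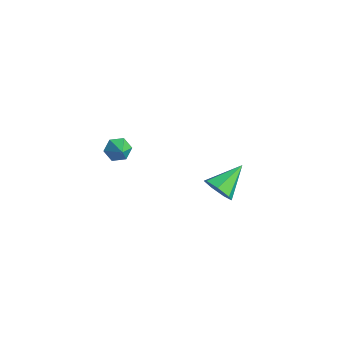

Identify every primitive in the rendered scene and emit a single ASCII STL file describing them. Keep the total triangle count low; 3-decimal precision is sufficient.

solid 
facet normal -0.817 0.183 -0.546
outer loop
vertex -3.931 1.231 0.057
vertex -4.425 0.95 0.702
vertex -4.209 1.781 0.657
endloop
endfacet
facet normal 0.819 0.559 -0.133
outer loop
vertex -3.931 1.231 0.057
vertex -4.209 1.781 0.657
vertex -3.355 0.71 1.418
endloop
endfacet
facet normal -0.817 0.183 -0.546
outer loop
vertex -4.209 1.781 0.657
vertex -4.425 0.95 0.702
vertex -4.703 1.5 1.302
endloop
endfacet
facet normal 0.368 0.715 0.594
outer loop
vertex -4.209 1.781 0.657
vertex -4.703 1.5 1.302
vertex -3.355 0.71 1.418
endloop
endfacet
facet normal -0.817 0.184 -0.547
outer loop
vertex -4.703 1.5 1.302
vertex -4.425 0.95 0.702
vertex -4.92 0.669 1.347
endloop
endfacet
facet normal -0.047 0.066 0.997
outer loop
vertex -4.703 1.5 1.302
vertex -4.92 0.669 1.347
vertex -3.355 0.71 1.418
endloop
endfacet
facet normal -0.817 0.184 -0.547
outer loop
vertex -4.92 0.669 1.347
vertex -4.425 0.95 0.702
vertex -4.642 0.119 0.747
endloop
endfacet
facet normal -0.011 -0.740 0.673
outer loop
vertex -4.92 0.669 1.347
vertex -4.642 0.119 0.747
vertex -3.355 0.71 1.418
endloop
endfacet
facet normal -0.817 0.184 -0.547
outer loop
vertex -4.642 0.119 0.747
vertex -4.425 0.95 0.702
vertex -4.147 0.4 0.102
endloop
endfacet
facet normal 0.440 -0.897 -0.053
outer loop
vertex -4.642 0.119 0.747
vertex -4.147 0.4 0.102
vertex -3.355 0.71 1.418
endloop
endfacet
facet normal -0.817 0.183 -0.546
outer loop
vertex -4.147 0.4 0.102
vertex -4.425 0.95 0.702
vertex -3.931 1.231 0.057
endloop
endfacet
facet normal 0.855 -0.247 -0.456
outer loop
vertex -4.147 0.4 0.102
vertex -3.931 1.231 0.057
vertex -3.355 0.71 1.418
endloop
endfacet
facet normal 0.209 -0.852 -0.480
outer loop
vertex 4.326 3.494 2.209
vertex 3.624 3.008 2.767
vertex 3.507 3.483 1.872
endloop
endfacet
facet normal 0.210 0.817 -0.537
outer loop
vertex 4.326 3.494 2.209
vertex 3.507 3.483 1.872
vertex 3.176 4.832 3.793
endloop
endfacet
facet normal 0.209 -0.852 -0.480
outer loop
vertex 3.507 3.483 1.872
vertex 3.624 3.008 2.767
vertex 2.777 3.114 2.209
endloop
endfacet
facet normal -0.565 0.626 -0.537
outer loop
vertex 3.507 3.483 1.872
vertex 2.777 3.114 2.209
vertex 3.176 4.832 3.793
endloop
endfacet
facet normal 0.209 -0.852 -0.480
outer loop
vertex 2.777 3.114 2.209
vertex 3.624 3.008 2.767
vertex 2.684 2.665 2.966
endloop
endfacet
facet normal -0.976 0.218 0.009
outer loop
vertex 2.777 3.114 2.209
vertex 2.684 2.665 2.966
vertex 3.176 4.832 3.793
endloop
endfacet
facet normal 0.210 -0.853 -0.479
outer loop
vertex 2.684 2.665 2.966
vertex 3.624 3.008 2.767
vertex 3.299 2.475 3.574
endloop
endfacet
facet normal -0.715 -0.102 0.692
outer loop
vertex 2.684 2.665 2.966
vertex 3.299 2.475 3.574
vertex 3.176 4.832 3.793
endloop
endfacet
facet normal 0.209 -0.853 -0.479
outer loop
vertex 3.299 2.475 3.574
vertex 3.624 3.008 2.767
vertex 4.159 2.686 3.574
endloop
endfacet
facet normal 0.022 -0.091 0.996
outer loop
vertex 3.299 2.475 3.574
vertex 4.159 2.686 3.574
vertex 3.176 4.832 3.793
endloop
endfacet
facet normal 0.210 -0.852 -0.479
outer loop
vertex 4.159 2.686 3.574
vertex 3.624 3.008 2.767
vertex 4.616 3.14 2.966
endloop
endfacet
facet normal 0.681 0.241 0.692
outer loop
vertex 4.159 2.686 3.574
vertex 4.616 3.14 2.966
vertex 3.176 4.832 3.793
endloop
endfacet
facet normal 0.210 -0.852 -0.479
outer loop
vertex 4.616 3.14 2.966
vertex 3.624 3.008 2.767
vertex 4.326 3.494 2.209
endloop
endfacet
facet normal 0.764 0.645 0.009
outer loop
vertex 4.616 3.14 2.966
vertex 4.326 3.494 2.209
vertex 3.176 4.832 3.793
endloop
endfacet

endsolid


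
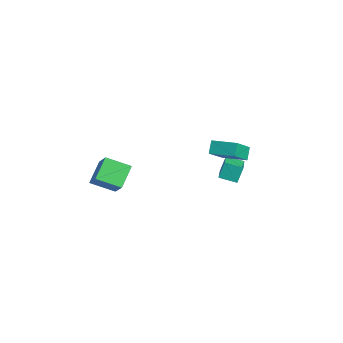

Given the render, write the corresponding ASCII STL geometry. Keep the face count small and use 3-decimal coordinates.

solid 
facet normal -0.512 0.394 0.763
outer loop
vertex 2.779 1.977 3.285
vertex 3.795 2.969 3.455
vertex 1.829 3.166 2.033
endloop
endfacet
facet normal -0.710 -0.694 -0.120
outer loop
vertex 2.265 2.831 1.385
vertex 2.779 1.977 3.285
vertex 1.829 3.166 2.033
endloop
endfacet
facet normal -0.513 0.393 0.763
outer loop
vertex 1.829 3.166 2.033
vertex 3.795 2.969 3.455
vertex 2.845 4.158 2.204
endloop
endfacet
facet normal -0.482 0.603 -0.636
outer loop
vertex 2.845 4.158 2.204
vertex 2.265 2.831 1.385
vertex 1.829 3.166 2.033
endloop
endfacet
facet normal 0.482 -0.603 0.636
outer loop
vertex 2.779 1.977 3.285
vertex 4.231 2.634 2.807
vertex 3.795 2.969 3.455
endloop
endfacet
facet normal -0.711 -0.693 -0.119
outer loop
vertex 3.215 1.642 2.636
vertex 2.779 1.977 3.285
vertex 2.265 2.831 1.385
endloop
endfacet
facet normal 0.482 -0.603 0.635
outer loop
vertex 3.215 1.642 2.636
vertex 4.231 2.634 2.807
vertex 2.779 1.977 3.285
endloop
endfacet
facet normal 0.711 0.693 0.120
outer loop
vertex 3.795 2.969 3.455
vertex 4.231 2.634 2.807
vertex 2.845 4.158 2.204
endloop
endfacet
facet normal -0.482 0.603 -0.635
outer loop
vertex 3.281 3.823 1.555
vertex 2.265 2.831 1.385
vertex 2.845 4.158 2.204
endloop
endfacet
facet normal 0.711 0.693 0.119
outer loop
vertex 2.845 4.158 2.204
vertex 4.231 2.634 2.807
vertex 3.281 3.823 1.555
endloop
endfacet
facet normal 0.512 -0.394 -0.763
outer loop
vertex 3.281 3.823 1.555
vertex 3.215 1.642 2.636
vertex 2.265 2.831 1.385
endloop
endfacet
facet normal 0.513 -0.394 -0.763
outer loop
vertex 4.231 2.634 2.807
vertex 3.215 1.642 2.636
vertex 3.281 3.823 1.555
endloop
endfacet
facet normal -0.720 0.040 -0.693
outer loop
vertex 0.573 -4.022 0.171
vertex -0.241 -3.138 1.069
vertex 1.217 -2.819 -0.429
endloop
endfacet
facet normal 0.542 -0.589 -0.599
outer loop
vertex 2.341 -2.882 0.651
vertex 0.573 -4.022 0.171
vertex 1.217 -2.819 -0.429
endloop
endfacet
facet normal -0.720 0.040 -0.693
outer loop
vertex 1.217 -2.819 -0.429
vertex -0.241 -3.138 1.069
vertex 0.403 -1.935 0.469
endloop
endfacet
facet normal 0.432 0.807 -0.403
outer loop
vertex 0.403 -1.935 0.469
vertex 2.341 -2.882 0.651
vertex 1.217 -2.819 -0.429
endloop
endfacet
facet normal -0.432 -0.807 0.403
outer loop
vertex 0.573 -4.022 0.171
vertex 0.883 -3.201 2.149
vertex -0.241 -3.138 1.069
endloop
endfacet
facet normal 0.542 -0.589 -0.599
outer loop
vertex 1.697 -4.085 1.251
vertex 0.573 -4.022 0.171
vertex 2.341 -2.882 0.651
endloop
endfacet
facet normal -0.432 -0.807 0.403
outer loop
vertex 1.697 -4.085 1.251
vertex 0.883 -3.201 2.149
vertex 0.573 -4.022 0.171
endloop
endfacet
facet normal -0.542 0.589 0.599
outer loop
vertex -0.241 -3.138 1.069
vertex 0.883 -3.201 2.149
vertex 0.403 -1.935 0.469
endloop
endfacet
facet normal 0.432 0.807 -0.403
outer loop
vertex 1.527 -1.998 1.549
vertex 2.341 -2.882 0.651
vertex 0.403 -1.935 0.469
endloop
endfacet
facet normal -0.542 0.589 0.599
outer loop
vertex 0.403 -1.935 0.469
vertex 0.883 -3.201 2.149
vertex 1.527 -1.998 1.549
endloop
endfacet
facet normal 0.720 -0.040 0.693
outer loop
vertex 1.527 -1.998 1.549
vertex 1.697 -4.085 1.251
vertex 2.341 -2.882 0.651
endloop
endfacet
facet normal 0.720 -0.040 0.693
outer loop
vertex 0.883 -3.201 2.149
vertex 1.697 -4.085 1.251
vertex 1.527 -1.998 1.549
endloop
endfacet
facet normal -0.825 0.418 -0.380
outer loop
vertex 0.516 3.877 0.069
vertex 1.068 4.713 -0.211
vertex 0.719 3.432 -0.861
endloop
endfacet
facet normal -0.530 -0.804 0.269
outer loop
vertex 2.312 2.627 -0.129
vertex 0.516 3.877 0.069
vertex 0.719 3.432 -0.861
endloop
endfacet
facet normal -0.826 0.417 -0.379
outer loop
vertex 0.719 3.432 -0.861
vertex 1.068 4.713 -0.211
vertex 1.27 4.269 -1.141
endloop
endfacet
facet normal 0.193 -0.423 -0.885
outer loop
vertex 1.27 4.269 -1.141
vertex 2.312 2.627 -0.129
vertex 0.719 3.432 -0.861
endloop
endfacet
facet normal -0.193 0.424 0.885
outer loop
vertex 0.516 3.877 0.069
vertex 2.661 3.908 0.521
vertex 1.068 4.713 -0.211
endloop
endfacet
facet normal -0.530 -0.804 0.269
outer loop
vertex 2.11 3.071 0.801
vertex 0.516 3.877 0.069
vertex 2.312 2.627 -0.129
endloop
endfacet
facet normal -0.193 0.423 0.885
outer loop
vertex 2.11 3.071 0.801
vertex 2.661 3.908 0.521
vertex 0.516 3.877 0.069
endloop
endfacet
facet normal 0.530 0.804 -0.269
outer loop
vertex 1.068 4.713 -0.211
vertex 2.661 3.908 0.521
vertex 1.27 4.269 -1.141
endloop
endfacet
facet normal 0.192 -0.424 -0.885
outer loop
vertex 2.864 3.463 -0.409
vertex 2.312 2.627 -0.129
vertex 1.27 4.269 -1.141
endloop
endfacet
facet normal 0.530 0.804 -0.269
outer loop
vertex 1.27 4.269 -1.141
vertex 2.661 3.908 0.521
vertex 2.864 3.463 -0.409
endloop
endfacet
facet normal 0.826 -0.418 0.379
outer loop
vertex 2.864 3.463 -0.409
vertex 2.11 3.071 0.801
vertex 2.312 2.627 -0.129
endloop
endfacet
facet normal 0.826 -0.417 0.380
outer loop
vertex 2.661 3.908 0.521
vertex 2.11 3.071 0.801
vertex 2.864 3.463 -0.409
endloop
endfacet

endsolid
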